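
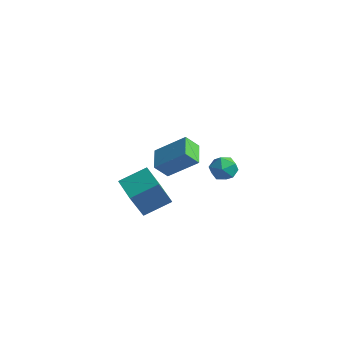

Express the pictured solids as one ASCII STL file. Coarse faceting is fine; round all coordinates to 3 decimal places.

solid 
facet normal -0.851 0.502 0.152
outer loop
vertex -2.811 -1.678 -2.066
vertex -1.961 -0.449 -1.365
vertex -2.621 -0.847 -3.753
endloop
endfacet
facet normal -0.515 -0.745 -0.425
outer loop
vertex -1.259 -1.651 -3.995
vertex -2.811 -1.678 -2.066
vertex -2.621 -0.847 -3.753
endloop
endfacet
facet normal -0.851 0.503 0.151
outer loop
vertex -2.621 -0.847 -3.753
vertex -1.961 -0.449 -1.365
vertex -1.771 0.381 -3.052
endloop
endfacet
facet normal 0.101 0.440 -0.892
outer loop
vertex -1.771 0.381 -3.052
vertex -1.259 -1.651 -3.995
vertex -2.621 -0.847 -3.753
endloop
endfacet
facet normal -0.101 -0.439 0.893
outer loop
vertex -2.811 -1.678 -2.066
vertex -0.599 -1.253 -1.607
vertex -1.961 -0.449 -1.365
endloop
endfacet
facet normal -0.515 -0.745 -0.424
outer loop
vertex -1.449 -2.481 -2.308
vertex -2.811 -1.678 -2.066
vertex -1.259 -1.651 -3.995
endloop
endfacet
facet normal -0.101 -0.440 0.892
outer loop
vertex -1.449 -2.481 -2.308
vertex -0.599 -1.253 -1.607
vertex -2.811 -1.678 -2.066
endloop
endfacet
facet normal 0.515 0.745 0.424
outer loop
vertex -1.961 -0.449 -1.365
vertex -0.599 -1.253 -1.607
vertex -1.771 0.381 -3.052
endloop
endfacet
facet normal 0.101 0.440 -0.893
outer loop
vertex -0.409 -0.422 -3.294
vertex -1.259 -1.651 -3.995
vertex -1.771 0.381 -3.052
endloop
endfacet
facet normal 0.515 0.745 0.425
outer loop
vertex -1.771 0.381 -3.052
vertex -0.599 -1.253 -1.607
vertex -0.409 -0.422 -3.294
endloop
endfacet
facet normal 0.851 -0.502 -0.151
outer loop
vertex -0.409 -0.422 -3.294
vertex -1.449 -2.481 -2.308
vertex -1.259 -1.651 -3.995
endloop
endfacet
facet normal 0.851 -0.503 -0.152
outer loop
vertex -0.599 -1.253 -1.607
vertex -1.449 -2.481 -2.308
vertex -0.409 -0.422 -3.294
endloop
endfacet
facet normal -0.571 0.778 0.261
outer loop
vertex 2.552 -3.296 4.127
vertex 2.941 -2.767 3.399
vertex 1.208 -3.896 2.974
endloop
endfacet
facet normal -0.397 -0.539 0.743
outer loop
vertex 1.939 -4.893 2.641
vertex 2.552 -3.296 4.127
vertex 1.208 -3.896 2.974
endloop
endfacet
facet normal -0.571 0.779 0.260
outer loop
vertex 1.208 -3.896 2.974
vertex 2.941 -2.767 3.399
vertex 1.597 -3.368 2.246
endloop
endfacet
facet normal -0.719 -0.321 -0.617
outer loop
vertex 1.597 -3.368 2.246
vertex 1.939 -4.893 2.641
vertex 1.208 -3.896 2.974
endloop
endfacet
facet normal 0.719 0.321 0.617
outer loop
vertex 2.552 -3.296 4.127
vertex 3.672 -3.764 3.066
vertex 2.941 -2.767 3.399
endloop
endfacet
facet normal -0.396 -0.539 0.743
outer loop
vertex 3.283 -4.292 3.794
vertex 2.552 -3.296 4.127
vertex 1.939 -4.893 2.641
endloop
endfacet
facet normal 0.719 0.321 0.617
outer loop
vertex 3.283 -4.292 3.794
vertex 3.672 -3.764 3.066
vertex 2.552 -3.296 4.127
endloop
endfacet
facet normal 0.397 0.539 -0.743
outer loop
vertex 2.941 -2.767 3.399
vertex 3.672 -3.764 3.066
vertex 1.597 -3.368 2.246
endloop
endfacet
facet normal -0.718 -0.321 -0.617
outer loop
vertex 2.328 -4.364 1.913
vertex 1.939 -4.893 2.641
vertex 1.597 -3.368 2.246
endloop
endfacet
facet normal 0.397 0.539 -0.743
outer loop
vertex 1.597 -3.368 2.246
vertex 3.672 -3.764 3.066
vertex 2.328 -4.364 1.913
endloop
endfacet
facet normal 0.571 -0.778 -0.260
outer loop
vertex 2.328 -4.364 1.913
vertex 3.283 -4.292 3.794
vertex 1.939 -4.893 2.641
endloop
endfacet
facet normal 0.571 -0.779 -0.260
outer loop
vertex 3.672 -3.764 3.066
vertex 3.283 -4.292 3.794
vertex 2.328 -4.364 1.913
endloop
endfacet
facet normal 0.215 0.425 0.879
outer loop
vertex 1.074 2.468 -0.976
vertex 0.988 1.723 -0.595
vertex 1.738 1.959 -0.892
endloop
endfacet
facet normal 0.543 0.765 0.346
outer loop
vertex 1.074 2.468 -0.976
vertex 1.738 1.959 -0.892
vertex 1.614 2.373 -1.614
endloop
endfacet
facet normal 0.044 0.993 -0.111
outer loop
vertex 1.074 2.468 -0.976
vertex 1.614 2.373 -1.614
vertex 0.786 2.393 -1.763
endloop
endfacet
facet normal -0.593 0.793 0.141
outer loop
vertex 1.074 2.468 -0.976
vertex 0.786 2.393 -1.763
vertex 0.399 1.991 -1.133
endloop
endfacet
facet normal -0.487 0.442 0.753
outer loop
vertex 1.074 2.468 -0.976
vertex 0.399 1.991 -1.133
vertex 0.988 1.723 -0.595
endloop
endfacet
facet normal 0.956 0.294 0.004
outer loop
vertex 1.614 2.373 -1.614
vertex 1.738 1.959 -0.892
vertex 1.861 1.569 -1.627
endloop
endfacet
facet normal 0.425 -0.257 0.868
outer loop
vertex 1.738 1.959 -0.892
vertex 0.988 1.723 -0.595
vertex 1.474 1.167 -0.997
endloop
endfacet
facet normal -0.711 -0.229 0.664
outer loop
vertex 0.988 1.723 -0.595
vertex 0.399 1.991 -1.133
vertex 0.646 1.187 -1.146
endloop
endfacet
facet normal -0.883 0.338 -0.327
outer loop
vertex 0.399 1.991 -1.133
vertex 0.786 2.393 -1.763
vertex 0.522 1.601 -1.868
endloop
endfacet
facet normal 0.148 0.661 -0.735
outer loop
vertex 0.786 2.393 -1.763
vertex 1.614 2.373 -1.614
vertex 1.272 1.837 -2.165
endloop
endfacet
facet normal 0.593 -0.793 -0.141
outer loop
vertex 1.186 1.092 -1.784
vertex 1.861 1.569 -1.627
vertex 1.474 1.167 -0.997
endloop
endfacet
facet normal -0.044 -0.993 0.111
outer loop
vertex 1.186 1.092 -1.784
vertex 1.474 1.167 -0.997
vertex 0.646 1.187 -1.146
endloop
endfacet
facet normal -0.543 -0.765 -0.346
outer loop
vertex 1.186 1.092 -1.784
vertex 0.646 1.187 -1.146
vertex 0.522 1.601 -1.868
endloop
endfacet
facet normal -0.215 -0.425 -0.879
outer loop
vertex 1.186 1.092 -1.784
vertex 0.522 1.601 -1.868
vertex 1.272 1.837 -2.165
endloop
endfacet
facet normal 0.487 -0.442 -0.753
outer loop
vertex 1.186 1.092 -1.784
vertex 1.272 1.837 -2.165
vertex 1.861 1.569 -1.627
endloop
endfacet
facet normal 0.883 -0.338 0.327
outer loop
vertex 1.474 1.167 -0.997
vertex 1.861 1.569 -1.627
vertex 1.738 1.959 -0.892
endloop
endfacet
facet normal -0.148 -0.661 0.735
outer loop
vertex 0.646 1.187 -1.146
vertex 1.474 1.167 -0.997
vertex 0.988 1.723 -0.595
endloop
endfacet
facet normal -0.956 -0.294 -0.004
outer loop
vertex 0.522 1.601 -1.868
vertex 0.646 1.187 -1.146
vertex 0.399 1.991 -1.133
endloop
endfacet
facet normal -0.425 0.257 -0.868
outer loop
vertex 1.272 1.837 -2.165
vertex 0.522 1.601 -1.868
vertex 0.786 2.393 -1.763
endloop
endfacet
facet normal 0.711 0.229 -0.664
outer loop
vertex 1.861 1.569 -1.627
vertex 1.272 1.837 -2.165
vertex 1.614 2.373 -1.614
endloop
endfacet

endsolid


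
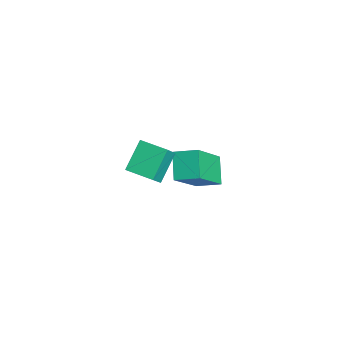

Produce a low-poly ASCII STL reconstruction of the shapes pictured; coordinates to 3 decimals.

solid 
facet normal -0.785 0.257 0.564
outer loop
vertex 1.916 2.842 0.866
vertex 2.336 3.559 1.123
vertex 1.06 3.951 -0.831
endloop
endfacet
facet normal -0.482 -0.825 -0.295
outer loop
vertex 1.884 3.681 -1.423
vertex 1.916 2.842 0.866
vertex 1.06 3.951 -0.831
endloop
endfacet
facet normal -0.785 0.257 0.564
outer loop
vertex 1.06 3.951 -0.831
vertex 2.336 3.559 1.123
vertex 1.48 4.668 -0.574
endloop
endfacet
facet normal -0.389 0.504 -0.771
outer loop
vertex 1.48 4.668 -0.574
vertex 1.884 3.681 -1.423
vertex 1.06 3.951 -0.831
endloop
endfacet
facet normal 0.389 -0.504 0.771
outer loop
vertex 1.916 2.842 0.866
vertex 3.16 3.289 0.531
vertex 2.336 3.559 1.123
endloop
endfacet
facet normal -0.482 -0.825 -0.295
outer loop
vertex 2.74 2.572 0.274
vertex 1.916 2.842 0.866
vertex 1.884 3.681 -1.423
endloop
endfacet
facet normal 0.389 -0.504 0.771
outer loop
vertex 2.74 2.572 0.274
vertex 3.16 3.289 0.531
vertex 1.916 2.842 0.866
endloop
endfacet
facet normal 0.482 0.825 0.295
outer loop
vertex 2.336 3.559 1.123
vertex 3.16 3.289 0.531
vertex 1.48 4.668 -0.574
endloop
endfacet
facet normal -0.389 0.504 -0.771
outer loop
vertex 2.304 4.398 -1.166
vertex 1.884 3.681 -1.423
vertex 1.48 4.668 -0.574
endloop
endfacet
facet normal 0.482 0.825 0.295
outer loop
vertex 1.48 4.668 -0.574
vertex 3.16 3.289 0.531
vertex 2.304 4.398 -1.166
endloop
endfacet
facet normal 0.785 -0.257 -0.564
outer loop
vertex 2.304 4.398 -1.166
vertex 2.74 2.572 0.274
vertex 1.884 3.681 -1.423
endloop
endfacet
facet normal 0.785 -0.257 -0.564
outer loop
vertex 3.16 3.289 0.531
vertex 2.74 2.572 0.274
vertex 2.304 4.398 -1.166
endloop
endfacet
facet normal -0.727 -0.682 0.080
outer loop
vertex 4.141 0.479 3.157
vertex 3.567 1.171 3.841
vertex 3.637 0.914 2.294
endloop
endfacet
facet normal 0.508 -0.612 -0.605
outer loop
vertex 4.313 1.549 2.219
vertex 4.141 0.479 3.157
vertex 3.637 0.914 2.294
endloop
endfacet
facet normal -0.727 -0.682 0.080
outer loop
vertex 3.637 0.914 2.294
vertex 3.567 1.171 3.841
vertex 3.063 1.606 2.978
endloop
endfacet
facet normal -0.463 0.399 -0.792
outer loop
vertex 3.063 1.606 2.978
vertex 4.313 1.549 2.219
vertex 3.637 0.914 2.294
endloop
endfacet
facet normal 0.463 -0.399 0.792
outer loop
vertex 4.141 0.479 3.157
vertex 4.243 1.806 3.766
vertex 3.567 1.171 3.841
endloop
endfacet
facet normal 0.508 -0.612 -0.605
outer loop
vertex 4.817 1.114 3.082
vertex 4.141 0.479 3.157
vertex 4.313 1.549 2.219
endloop
endfacet
facet normal 0.463 -0.399 0.792
outer loop
vertex 4.817 1.114 3.082
vertex 4.243 1.806 3.766
vertex 4.141 0.479 3.157
endloop
endfacet
facet normal -0.508 0.612 0.605
outer loop
vertex 3.567 1.171 3.841
vertex 4.243 1.806 3.766
vertex 3.063 1.606 2.978
endloop
endfacet
facet normal -0.463 0.399 -0.792
outer loop
vertex 3.739 2.241 2.903
vertex 4.313 1.549 2.219
vertex 3.063 1.606 2.978
endloop
endfacet
facet normal -0.508 0.612 0.605
outer loop
vertex 3.063 1.606 2.978
vertex 4.243 1.806 3.766
vertex 3.739 2.241 2.903
endloop
endfacet
facet normal 0.727 0.682 -0.080
outer loop
vertex 3.739 2.241 2.903
vertex 4.817 1.114 3.082
vertex 4.313 1.549 2.219
endloop
endfacet
facet normal 0.727 0.682 -0.080
outer loop
vertex 4.243 1.806 3.766
vertex 4.817 1.114 3.082
vertex 3.739 2.241 2.903
endloop
endfacet

endsolid


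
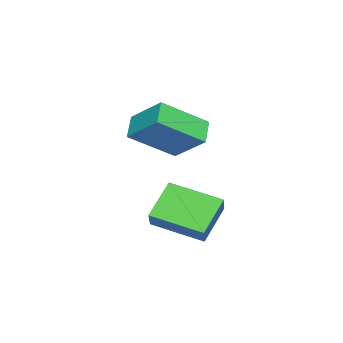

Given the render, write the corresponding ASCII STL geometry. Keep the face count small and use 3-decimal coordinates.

solid 
facet normal -0.729 0.170 0.663
outer loop
vertex -0.414 1.69 1.654
vertex -0.455 3.693 1.095
vertex -1.173 1.458 0.878
endloop
endfacet
facet normal 0.020 -0.963 0.269
outer loop
vertex 0.075 1.167 -0.255
vertex -0.414 1.69 1.654
vertex -1.173 1.458 0.878
endloop
endfacet
facet normal -0.729 0.170 0.663
outer loop
vertex -1.173 1.458 0.878
vertex -0.455 3.693 1.095
vertex -1.214 3.461 0.319
endloop
endfacet
facet normal -0.684 -0.209 -0.699
outer loop
vertex -1.214 3.461 0.319
vertex 0.075 1.167 -0.255
vertex -1.173 1.458 0.878
endloop
endfacet
facet normal 0.684 0.209 0.699
outer loop
vertex -0.414 1.69 1.654
vertex 0.793 3.402 -0.038
vertex -0.455 3.693 1.095
endloop
endfacet
facet normal 0.020 -0.963 0.269
outer loop
vertex 0.834 1.399 0.521
vertex -0.414 1.69 1.654
vertex 0.075 1.167 -0.255
endloop
endfacet
facet normal 0.684 0.209 0.699
outer loop
vertex 0.834 1.399 0.521
vertex 0.793 3.402 -0.038
vertex -0.414 1.69 1.654
endloop
endfacet
facet normal -0.020 0.963 -0.269
outer loop
vertex -0.455 3.693 1.095
vertex 0.793 3.402 -0.038
vertex -1.214 3.461 0.319
endloop
endfacet
facet normal -0.684 -0.209 -0.699
outer loop
vertex 0.034 3.17 -0.814
vertex 0.075 1.167 -0.255
vertex -1.214 3.461 0.319
endloop
endfacet
facet normal -0.020 0.963 -0.269
outer loop
vertex -1.214 3.461 0.319
vertex 0.793 3.402 -0.038
vertex 0.034 3.17 -0.814
endloop
endfacet
facet normal 0.729 -0.170 -0.663
outer loop
vertex 0.034 3.17 -0.814
vertex 0.834 1.399 0.521
vertex 0.075 1.167 -0.255
endloop
endfacet
facet normal 0.729 -0.170 -0.663
outer loop
vertex 0.793 3.402 -0.038
vertex 0.834 1.399 0.521
vertex 0.034 3.17 -0.814
endloop
endfacet
facet normal -0.792 -0.158 0.589
outer loop
vertex -1.947 -0.308 4.038
vertex -1.428 1.027 5.094
vertex -3.104 1.079 2.854
endloop
endfacet
facet normal -0.292 -0.750 -0.594
outer loop
vertex -2.232 1.253 2.206
vertex -1.947 -0.308 4.038
vertex -3.104 1.079 2.854
endloop
endfacet
facet normal -0.792 -0.158 0.589
outer loop
vertex -3.104 1.079 2.854
vertex -1.428 1.027 5.094
vertex -2.585 2.414 3.91
endloop
endfacet
facet normal -0.536 0.642 -0.548
outer loop
vertex -2.585 2.414 3.91
vertex -2.232 1.253 2.206
vertex -3.104 1.079 2.854
endloop
endfacet
facet normal 0.536 -0.642 0.548
outer loop
vertex -1.947 -0.308 4.038
vertex -0.556 1.201 4.446
vertex -1.428 1.027 5.094
endloop
endfacet
facet normal -0.292 -0.750 -0.594
outer loop
vertex -1.075 -0.134 3.39
vertex -1.947 -0.308 4.038
vertex -2.232 1.253 2.206
endloop
endfacet
facet normal 0.536 -0.642 0.548
outer loop
vertex -1.075 -0.134 3.39
vertex -0.556 1.201 4.446
vertex -1.947 -0.308 4.038
endloop
endfacet
facet normal 0.292 0.750 0.594
outer loop
vertex -1.428 1.027 5.094
vertex -0.556 1.201 4.446
vertex -2.585 2.414 3.91
endloop
endfacet
facet normal -0.536 0.642 -0.548
outer loop
vertex -1.713 2.588 3.262
vertex -2.232 1.253 2.206
vertex -2.585 2.414 3.91
endloop
endfacet
facet normal 0.292 0.750 0.594
outer loop
vertex -2.585 2.414 3.91
vertex -0.556 1.201 4.446
vertex -1.713 2.588 3.262
endloop
endfacet
facet normal 0.792 0.158 -0.589
outer loop
vertex -1.713 2.588 3.262
vertex -1.075 -0.134 3.39
vertex -2.232 1.253 2.206
endloop
endfacet
facet normal 0.792 0.158 -0.589
outer loop
vertex -0.556 1.201 4.446
vertex -1.075 -0.134 3.39
vertex -1.713 2.588 3.262
endloop
endfacet

endsolid


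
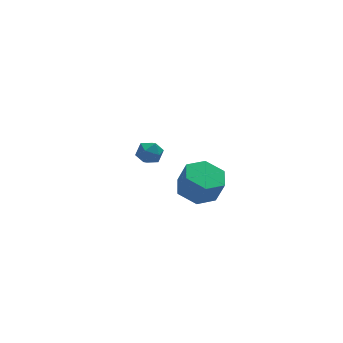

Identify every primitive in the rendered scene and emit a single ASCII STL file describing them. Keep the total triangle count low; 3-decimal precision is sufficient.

solid 
facet normal -0.730 0.654 0.199
outer loop
vertex -2.276 2.485 -1.62
vertex -2.705 1.968 -1.495
vertex -2.331 2.231 -0.988
endloop
endfacet
facet normal -0.092 0.927 0.364
outer loop
vertex -2.276 2.485 -1.62
vertex -2.331 2.231 -0.988
vertex -1.716 2.391 -1.239
endloop
endfacet
facet normal 0.309 0.923 -0.227
outer loop
vertex -2.276 2.485 -1.62
vertex -1.716 2.391 -1.239
vertex -1.71 2.226 -1.902
endloop
endfacet
facet normal -0.081 0.648 -0.757
outer loop
vertex -2.276 2.485 -1.62
vertex -1.71 2.226 -1.902
vertex -2.321 1.964 -2.061
endloop
endfacet
facet normal -0.724 0.481 -0.495
outer loop
vertex -2.276 2.485 -1.62
vertex -2.321 1.964 -2.061
vertex -2.705 1.968 -1.495
endloop
endfacet
facet normal 0.214 0.496 0.841
outer loop
vertex -1.716 2.391 -1.239
vertex -2.331 2.231 -0.988
vertex -1.799 1.816 -0.879
endloop
endfacet
facet normal -0.817 0.053 0.575
outer loop
vertex -2.331 2.231 -0.988
vertex -2.705 1.968 -1.495
vertex -2.41 1.554 -1.038
endloop
endfacet
facet normal -0.807 -0.225 -0.546
outer loop
vertex -2.705 1.968 -1.495
vertex -2.321 1.964 -2.061
vertex -2.404 1.389 -1.701
endloop
endfacet
facet normal 0.234 0.044 -0.971
outer loop
vertex -2.321 1.964 -2.061
vertex -1.71 2.226 -1.902
vertex -1.789 1.549 -1.952
endloop
endfacet
facet normal 0.864 0.490 -0.114
outer loop
vertex -1.71 2.226 -1.902
vertex -1.716 2.391 -1.239
vertex -1.415 1.812 -1.445
endloop
endfacet
facet normal 0.081 -0.648 0.757
outer loop
vertex -1.844 1.295 -1.32
vertex -1.799 1.816 -0.879
vertex -2.41 1.554 -1.038
endloop
endfacet
facet normal -0.309 -0.923 0.227
outer loop
vertex -1.844 1.295 -1.32
vertex -2.41 1.554 -1.038
vertex -2.404 1.389 -1.701
endloop
endfacet
facet normal 0.092 -0.927 -0.364
outer loop
vertex -1.844 1.295 -1.32
vertex -2.404 1.389 -1.701
vertex -1.789 1.549 -1.952
endloop
endfacet
facet normal 0.730 -0.654 -0.199
outer loop
vertex -1.844 1.295 -1.32
vertex -1.789 1.549 -1.952
vertex -1.415 1.812 -1.445
endloop
endfacet
facet normal 0.724 -0.481 0.495
outer loop
vertex -1.844 1.295 -1.32
vertex -1.415 1.812 -1.445
vertex -1.799 1.816 -0.879
endloop
endfacet
facet normal -0.234 -0.044 0.971
outer loop
vertex -2.41 1.554 -1.038
vertex -1.799 1.816 -0.879
vertex -2.331 2.231 -0.988
endloop
endfacet
facet normal -0.864 -0.490 0.114
outer loop
vertex -2.404 1.389 -1.701
vertex -2.41 1.554 -1.038
vertex -2.705 1.968 -1.495
endloop
endfacet
facet normal -0.214 -0.496 -0.841
outer loop
vertex -1.789 1.549 -1.952
vertex -2.404 1.389 -1.701
vertex -2.321 1.964 -2.061
endloop
endfacet
facet normal 0.817 -0.053 -0.575
outer loop
vertex -1.415 1.812 -1.445
vertex -1.789 1.549 -1.952
vertex -1.71 2.226 -1.902
endloop
endfacet
facet normal 0.807 0.225 0.546
outer loop
vertex -1.799 1.816 -0.879
vertex -1.415 1.812 -1.445
vertex -1.716 2.391 -1.239
endloop
endfacet
facet normal -0.194 0.307 -0.931
outer loop
vertex -1.669 -4.094 -0.718
vertex -2.215 -3.397 -0.374
vertex -1.288 -3.247 -0.518
endloop
endfacet
facet normal 0.895 -0.333 -0.296
outer loop
vertex -1.669 -4.094 -0.718
vertex -1.288 -3.247 -0.518
vertex -1.438 -4.46 0.391
endloop
endfacet
facet normal 0.896 -0.332 -0.295
outer loop
vertex -1.438 -4.46 0.391
vertex -1.288 -3.247 -0.518
vertex -1.058 -3.613 0.591
endloop
endfacet
facet normal 0.193 -0.307 0.932
outer loop
vertex -1.438 -4.46 0.391
vertex -1.058 -3.613 0.591
vertex -1.985 -3.763 0.734
endloop
endfacet
facet normal -0.194 0.307 -0.932
outer loop
vertex -1.288 -3.247 -0.518
vertex -2.215 -3.397 -0.374
vertex -1.835 -2.55 -0.174
endloop
endfacet
facet normal 0.795 0.606 0.035
outer loop
vertex -1.288 -3.247 -0.518
vertex -1.835 -2.55 -0.174
vertex -1.058 -3.613 0.591
endloop
endfacet
facet normal 0.795 0.606 0.034
outer loop
vertex -1.058 -3.613 0.591
vertex -1.835 -2.55 -0.174
vertex -1.604 -2.916 0.934
endloop
endfacet
facet normal 0.193 -0.307 0.932
outer loop
vertex -1.058 -3.613 0.591
vertex -1.604 -2.916 0.934
vertex -1.985 -3.763 0.734
endloop
endfacet
facet normal -0.193 0.307 -0.932
outer loop
vertex -1.835 -2.55 -0.174
vertex -2.215 -3.397 -0.374
vertex -2.762 -2.7 -0.031
endloop
endfacet
facet normal -0.101 0.938 0.331
outer loop
vertex -1.835 -2.55 -0.174
vertex -2.762 -2.7 -0.031
vertex -1.604 -2.916 0.934
endloop
endfacet
facet normal -0.100 0.938 0.331
outer loop
vertex -1.604 -2.916 0.934
vertex -2.762 -2.7 -0.031
vertex -2.531 -3.066 1.078
endloop
endfacet
facet normal 0.194 -0.307 0.931
outer loop
vertex -1.604 -2.916 0.934
vertex -2.531 -3.066 1.078
vertex -1.985 -3.763 0.734
endloop
endfacet
facet normal -0.193 0.307 -0.932
outer loop
vertex -2.762 -2.7 -0.031
vertex -2.215 -3.397 -0.374
vertex -3.142 -3.547 -0.231
endloop
endfacet
facet normal -0.896 0.332 0.296
outer loop
vertex -2.762 -2.7 -0.031
vertex -3.142 -3.547 -0.231
vertex -2.531 -3.066 1.078
endloop
endfacet
facet normal -0.895 0.333 0.296
outer loop
vertex -2.531 -3.066 1.078
vertex -3.142 -3.547 -0.231
vertex -2.912 -3.913 0.878
endloop
endfacet
facet normal 0.194 -0.307 0.931
outer loop
vertex -2.531 -3.066 1.078
vertex -2.912 -3.913 0.878
vertex -1.985 -3.763 0.734
endloop
endfacet
facet normal -0.193 0.307 -0.932
outer loop
vertex -3.142 -3.547 -0.231
vertex -2.215 -3.397 -0.374
vertex -2.596 -4.244 -0.574
endloop
endfacet
facet normal -0.795 -0.606 -0.035
outer loop
vertex -3.142 -3.547 -0.231
vertex -2.596 -4.244 -0.574
vertex -2.912 -3.913 0.878
endloop
endfacet
facet normal -0.794 -0.606 -0.035
outer loop
vertex -2.912 -3.913 0.878
vertex -2.596 -4.244 -0.574
vertex -2.365 -4.61 0.534
endloop
endfacet
facet normal 0.194 -0.307 0.932
outer loop
vertex -2.912 -3.913 0.878
vertex -2.365 -4.61 0.534
vertex -1.985 -3.763 0.734
endloop
endfacet
facet normal -0.194 0.307 -0.931
outer loop
vertex -2.596 -4.244 -0.574
vertex -2.215 -3.397 -0.374
vertex -1.669 -4.094 -0.718
endloop
endfacet
facet normal 0.100 -0.938 -0.331
outer loop
vertex -2.596 -4.244 -0.574
vertex -1.669 -4.094 -0.718
vertex -2.365 -4.61 0.534
endloop
endfacet
facet normal 0.101 -0.938 -0.331
outer loop
vertex -2.365 -4.61 0.534
vertex -1.669 -4.094 -0.718
vertex -1.438 -4.46 0.391
endloop
endfacet
facet normal 0.193 -0.307 0.932
outer loop
vertex -2.365 -4.61 0.534
vertex -1.438 -4.46 0.391
vertex -1.985 -3.763 0.734
endloop
endfacet

endsolid


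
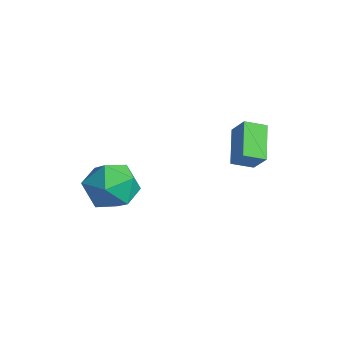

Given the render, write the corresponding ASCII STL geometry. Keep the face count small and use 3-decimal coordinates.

solid 
facet normal -0.703 0.407 0.584
outer loop
vertex 1.906 0.988 3.392
vertex 2.099 1.723 3.112
vertex 1.276 0.891 2.701
endloop
endfacet
facet normal -0.239 -0.908 0.345
outer loop
vertex 2.301 0.297 1.848
vertex 1.906 0.988 3.392
vertex 1.276 0.891 2.701
endloop
endfacet
facet normal -0.702 0.406 0.584
outer loop
vertex 1.276 0.891 2.701
vertex 2.099 1.723 3.112
vertex 1.468 1.626 2.421
endloop
endfacet
facet normal -0.671 -0.104 -0.734
outer loop
vertex 1.468 1.626 2.421
vertex 2.301 0.297 1.848
vertex 1.276 0.891 2.701
endloop
endfacet
facet normal 0.671 0.104 0.734
outer loop
vertex 1.906 0.988 3.392
vertex 3.124 1.129 2.259
vertex 2.099 1.723 3.112
endloop
endfacet
facet normal -0.239 -0.908 0.345
outer loop
vertex 2.932 0.394 2.539
vertex 1.906 0.988 3.392
vertex 2.301 0.297 1.848
endloop
endfacet
facet normal 0.671 0.104 0.734
outer loop
vertex 2.932 0.394 2.539
vertex 3.124 1.129 2.259
vertex 1.906 0.988 3.392
endloop
endfacet
facet normal 0.239 0.908 -0.345
outer loop
vertex 2.099 1.723 3.112
vertex 3.124 1.129 2.259
vertex 1.468 1.626 2.421
endloop
endfacet
facet normal -0.671 -0.104 -0.734
outer loop
vertex 2.494 1.032 1.568
vertex 2.301 0.297 1.848
vertex 1.468 1.626 2.421
endloop
endfacet
facet normal 0.239 0.908 -0.345
outer loop
vertex 1.468 1.626 2.421
vertex 3.124 1.129 2.259
vertex 2.494 1.032 1.568
endloop
endfacet
facet normal 0.702 -0.407 -0.584
outer loop
vertex 2.494 1.032 1.568
vertex 2.932 0.394 2.539
vertex 2.301 0.297 1.848
endloop
endfacet
facet normal 0.703 -0.406 -0.584
outer loop
vertex 3.124 1.129 2.259
vertex 2.932 0.394 2.539
vertex 2.494 1.032 1.568
endloop
endfacet
facet normal 0.092 0.433 0.897
outer loop
vertex -0.617 -1.932 0.807
vertex -0.298 -2.856 1.221
vertex 0.415 -2.179 0.821
endloop
endfacet
facet normal 0.211 0.903 0.374
outer loop
vertex -0.617 -1.932 0.807
vertex 0.415 -2.179 0.821
vertex -0.01 -1.724 -0.039
endloop
endfacet
facet normal -0.371 0.928 -0.038
outer loop
vertex -0.617 -1.932 0.807
vertex -0.01 -1.724 -0.039
vertex -0.987 -2.12 -0.171
endloop
endfacet
facet normal -0.851 0.472 0.231
outer loop
vertex -0.617 -1.932 0.807
vertex -0.987 -2.12 -0.171
vertex -1.164 -2.82 0.608
endloop
endfacet
facet normal -0.565 0.167 0.808
outer loop
vertex -0.617 -1.932 0.807
vertex -1.164 -2.82 0.608
vertex -0.298 -2.856 1.221
endloop
endfacet
facet normal 0.752 0.659 -0.023
outer loop
vertex -0.01 -1.724 -0.039
vertex 0.415 -2.179 0.821
vertex 0.684 -2.52 -0.148
endloop
endfacet
facet normal 0.558 -0.101 0.824
outer loop
vertex 0.415 -2.179 0.821
vertex -0.298 -2.856 1.221
vertex 0.507 -3.22 0.631
endloop
endfacet
facet normal -0.504 -0.532 0.680
outer loop
vertex -0.298 -2.856 1.221
vertex -1.164 -2.82 0.608
vertex -0.47 -3.616 0.499
endloop
endfacet
facet normal -0.966 -0.039 -0.255
outer loop
vertex -1.164 -2.82 0.608
vertex -0.987 -2.12 -0.171
vertex -0.895 -3.161 -0.361
endloop
endfacet
facet normal -0.190 0.698 -0.690
outer loop
vertex -0.987 -2.12 -0.171
vertex -0.01 -1.724 -0.039
vertex -0.182 -2.484 -0.761
endloop
endfacet
facet normal 0.851 -0.472 -0.231
outer loop
vertex 0.137 -3.408 -0.347
vertex 0.684 -2.52 -0.148
vertex 0.507 -3.22 0.631
endloop
endfacet
facet normal 0.371 -0.928 0.038
outer loop
vertex 0.137 -3.408 -0.347
vertex 0.507 -3.22 0.631
vertex -0.47 -3.616 0.499
endloop
endfacet
facet normal -0.211 -0.903 -0.374
outer loop
vertex 0.137 -3.408 -0.347
vertex -0.47 -3.616 0.499
vertex -0.895 -3.161 -0.361
endloop
endfacet
facet normal -0.092 -0.433 -0.897
outer loop
vertex 0.137 -3.408 -0.347
vertex -0.895 -3.161 -0.361
vertex -0.182 -2.484 -0.761
endloop
endfacet
facet normal 0.565 -0.167 -0.808
outer loop
vertex 0.137 -3.408 -0.347
vertex -0.182 -2.484 -0.761
vertex 0.684 -2.52 -0.148
endloop
endfacet
facet normal 0.966 0.039 0.255
outer loop
vertex 0.507 -3.22 0.631
vertex 0.684 -2.52 -0.148
vertex 0.415 -2.179 0.821
endloop
endfacet
facet normal 0.190 -0.698 0.690
outer loop
vertex -0.47 -3.616 0.499
vertex 0.507 -3.22 0.631
vertex -0.298 -2.856 1.221
endloop
endfacet
facet normal -0.752 -0.659 0.023
outer loop
vertex -0.895 -3.161 -0.361
vertex -0.47 -3.616 0.499
vertex -1.164 -2.82 0.608
endloop
endfacet
facet normal -0.558 0.101 -0.824
outer loop
vertex -0.182 -2.484 -0.761
vertex -0.895 -3.161 -0.361
vertex -0.987 -2.12 -0.171
endloop
endfacet
facet normal 0.504 0.532 -0.680
outer loop
vertex 0.684 -2.52 -0.148
vertex -0.182 -2.484 -0.761
vertex -0.01 -1.724 -0.039
endloop
endfacet

endsolid


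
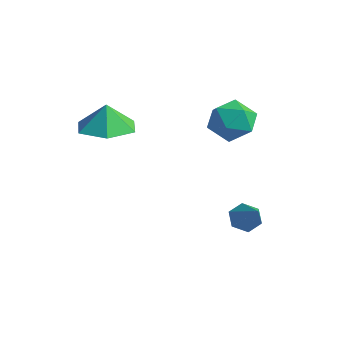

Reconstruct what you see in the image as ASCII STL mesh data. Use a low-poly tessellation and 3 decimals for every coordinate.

solid 
facet normal 0.059 -0.053 -0.997
outer loop
vertex 0.52 -2.002 -0.212
vertex -0.319 -1.328 -0.298
vertex 0.687 -0.936 -0.259
endloop
endfacet
facet normal 0.693 -0.077 0.717
outer loop
vertex 0.52 -2.002 -0.212
vertex 0.687 -0.936 -0.259
vertex -0.381 -1.272 0.738
endloop
endfacet
facet normal 0.059 -0.053 -0.997
outer loop
vertex 0.687 -0.936 -0.259
vertex -0.319 -1.328 -0.298
vertex -0.152 -0.262 -0.345
endloop
endfacet
facet normal 0.426 0.615 0.664
outer loop
vertex 0.687 -0.936 -0.259
vertex -0.152 -0.262 -0.345
vertex -0.381 -1.272 0.738
endloop
endfacet
facet normal 0.060 -0.053 -0.997
outer loop
vertex -0.152 -0.262 -0.345
vertex -0.319 -1.328 -0.298
vertex -1.158 -0.653 -0.385
endloop
endfacet
facet normal -0.307 0.728 0.614
outer loop
vertex -0.152 -0.262 -0.345
vertex -1.158 -0.653 -0.385
vertex -0.381 -1.272 0.738
endloop
endfacet
facet normal 0.060 -0.053 -0.997
outer loop
vertex -1.158 -0.653 -0.385
vertex -0.319 -1.328 -0.298
vertex -1.325 -1.719 -0.338
endloop
endfacet
facet normal -0.773 0.148 0.617
outer loop
vertex -1.158 -0.653 -0.385
vertex -1.325 -1.719 -0.338
vertex -0.381 -1.272 0.738
endloop
endfacet
facet normal 0.060 -0.053 -0.997
outer loop
vertex -1.325 -1.719 -0.338
vertex -0.319 -1.328 -0.298
vertex -0.486 -2.394 -0.251
endloop
endfacet
facet normal -0.506 -0.543 0.670
outer loop
vertex -1.325 -1.719 -0.338
vertex -0.486 -2.394 -0.251
vertex -0.381 -1.272 0.738
endloop
endfacet
facet normal 0.059 -0.053 -0.997
outer loop
vertex -0.486 -2.394 -0.251
vertex -0.319 -1.328 -0.298
vertex 0.52 -2.002 -0.212
endloop
endfacet
facet normal 0.228 -0.656 0.720
outer loop
vertex -0.486 -2.394 -0.251
vertex 0.52 -2.002 -0.212
vertex -0.381 -1.272 0.738
endloop
endfacet
facet normal -0.685 0.272 -0.676
outer loop
vertex 3.576 1.568 -4.892
vertex 3.207 1.77 -4.437
vertex 3.617 2.155 -4.697
endloop
endfacet
facet normal 0.917 0.067 -0.394
outer loop
vertex 3.576 1.568 -4.892
vertex 3.617 2.155 -4.697
vertex 4.213 1.37 -3.443
endloop
endfacet
facet normal -0.685 0.272 -0.676
outer loop
vertex 3.617 2.155 -4.697
vertex 3.207 1.77 -4.437
vertex 3.248 2.357 -4.242
endloop
endfacet
facet normal 0.630 0.757 0.175
outer loop
vertex 3.617 2.155 -4.697
vertex 3.248 2.357 -4.242
vertex 4.213 1.37 -3.443
endloop
endfacet
facet normal -0.685 0.272 -0.675
outer loop
vertex 3.248 2.357 -4.242
vertex 3.207 1.77 -4.437
vertex 2.838 1.972 -3.981
endloop
endfacet
facet normal -0.052 0.597 0.800
outer loop
vertex 3.248 2.357 -4.242
vertex 2.838 1.972 -3.981
vertex 4.213 1.37 -3.443
endloop
endfacet
facet normal -0.685 0.273 -0.675
outer loop
vertex 2.838 1.972 -3.981
vertex 3.207 1.77 -4.437
vertex 2.796 1.385 -4.176
endloop
endfacet
facet normal -0.447 -0.253 0.858
outer loop
vertex 2.838 1.972 -3.981
vertex 2.796 1.385 -4.176
vertex 4.213 1.37 -3.443
endloop
endfacet
facet normal -0.685 0.273 -0.675
outer loop
vertex 2.796 1.385 -4.176
vertex 3.207 1.77 -4.437
vertex 3.165 1.183 -4.632
endloop
endfacet
facet normal -0.160 -0.944 0.289
outer loop
vertex 2.796 1.385 -4.176
vertex 3.165 1.183 -4.632
vertex 4.213 1.37 -3.443
endloop
endfacet
facet normal -0.684 0.274 -0.676
outer loop
vertex 3.165 1.183 -4.632
vertex 3.207 1.77 -4.437
vertex 3.576 1.568 -4.892
endloop
endfacet
facet normal 0.522 -0.784 -0.336
outer loop
vertex 3.165 1.183 -4.632
vertex 3.576 1.568 -4.892
vertex 4.213 1.37 -3.443
endloop
endfacet
facet normal -0.705 -0.637 0.311
outer loop
vertex 1.358 1.954 -0.016
vertex 1.852 1.232 -0.376
vertex 1.998 1.507 0.518
endloop
endfacet
facet normal -0.668 -0.070 0.741
outer loop
vertex 1.358 1.954 -0.016
vertex 1.998 1.507 0.518
vertex 1.933 2.45 0.549
endloop
endfacet
facet normal -0.785 0.513 0.348
outer loop
vertex 1.358 1.954 -0.016
vertex 1.933 2.45 0.549
vertex 1.747 2.759 -0.327
endloop
endfacet
facet normal -0.894 0.306 -0.326
outer loop
vertex 1.358 1.954 -0.016
vertex 1.747 2.759 -0.327
vertex 1.697 2.006 -0.898
endloop
endfacet
facet normal -0.845 -0.405 -0.349
outer loop
vertex 1.358 1.954 -0.016
vertex 1.697 2.006 -0.898
vertex 1.852 1.232 -0.376
endloop
endfacet
facet normal -0.003 -0.033 0.999
outer loop
vertex 1.933 2.45 0.549
vertex 1.998 1.507 0.518
vertex 2.783 2.034 0.538
endloop
endfacet
facet normal -0.065 -0.951 0.303
outer loop
vertex 1.998 1.507 0.518
vertex 1.852 1.232 -0.376
vertex 2.733 1.281 -0.033
endloop
endfacet
facet normal -0.291 -0.574 -0.765
outer loop
vertex 1.852 1.232 -0.376
vertex 1.697 2.006 -0.898
vertex 2.547 1.59 -0.909
endloop
endfacet
facet normal -0.369 0.577 -0.729
outer loop
vertex 1.697 2.006 -0.898
vertex 1.747 2.759 -0.327
vertex 2.482 2.533 -0.878
endloop
endfacet
facet normal -0.192 0.912 0.362
outer loop
vertex 1.747 2.759 -0.327
vertex 1.933 2.45 0.549
vertex 2.628 2.808 0.016
endloop
endfacet
facet normal 0.894 -0.306 0.326
outer loop
vertex 3.122 2.086 -0.344
vertex 2.783 2.034 0.538
vertex 2.733 1.281 -0.033
endloop
endfacet
facet normal 0.785 -0.513 -0.348
outer loop
vertex 3.122 2.086 -0.344
vertex 2.733 1.281 -0.033
vertex 2.547 1.59 -0.909
endloop
endfacet
facet normal 0.668 0.070 -0.741
outer loop
vertex 3.122 2.086 -0.344
vertex 2.547 1.59 -0.909
vertex 2.482 2.533 -0.878
endloop
endfacet
facet normal 0.705 0.637 -0.311
outer loop
vertex 3.122 2.086 -0.344
vertex 2.482 2.533 -0.878
vertex 2.628 2.808 0.016
endloop
endfacet
facet normal 0.845 0.405 0.349
outer loop
vertex 3.122 2.086 -0.344
vertex 2.628 2.808 0.016
vertex 2.783 2.034 0.538
endloop
endfacet
facet normal 0.369 -0.577 0.729
outer loop
vertex 2.733 1.281 -0.033
vertex 2.783 2.034 0.538
vertex 1.998 1.507 0.518
endloop
endfacet
facet normal 0.192 -0.912 -0.362
outer loop
vertex 2.547 1.59 -0.909
vertex 2.733 1.281 -0.033
vertex 1.852 1.232 -0.376
endloop
endfacet
facet normal 0.003 0.033 -0.999
outer loop
vertex 2.482 2.533 -0.878
vertex 2.547 1.59 -0.909
vertex 1.697 2.006 -0.898
endloop
endfacet
facet normal 0.065 0.951 -0.303
outer loop
vertex 2.628 2.808 0.016
vertex 2.482 2.533 -0.878
vertex 1.747 2.759 -0.327
endloop
endfacet
facet normal 0.291 0.574 0.765
outer loop
vertex 2.783 2.034 0.538
vertex 2.628 2.808 0.016
vertex 1.933 2.45 0.549
endloop
endfacet

endsolid


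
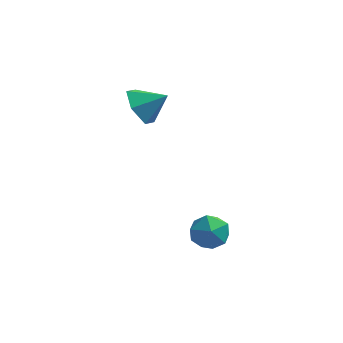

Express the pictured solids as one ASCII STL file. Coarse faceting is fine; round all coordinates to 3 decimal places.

solid 
facet normal -0.834 -0.126 -0.537
outer loop
vertex -3.451 2.911 -0.498
vertex -4.002 2.858 0.371
vertex -3.846 3.768 -0.085
endloop
endfacet
facet normal 0.799 0.517 -0.308
outer loop
vertex -3.451 2.911 -0.498
vertex -3.846 3.768 -0.085
vertex -2.918 3.022 1.069
endloop
endfacet
facet normal -0.834 -0.127 -0.538
outer loop
vertex -3.846 3.768 -0.085
vertex -4.002 2.858 0.371
vertex -4.398 3.715 0.783
endloop
endfacet
facet normal 0.361 0.888 0.284
outer loop
vertex -3.846 3.768 -0.085
vertex -4.398 3.715 0.783
vertex -2.918 3.022 1.069
endloop
endfacet
facet normal -0.834 -0.127 -0.537
outer loop
vertex -4.398 3.715 0.783
vertex -4.002 2.858 0.371
vertex -4.553 2.805 1.239
endloop
endfacet
facet normal 0.034 0.443 0.896
outer loop
vertex -4.398 3.715 0.783
vertex -4.553 2.805 1.239
vertex -2.918 3.022 1.069
endloop
endfacet
facet normal -0.834 -0.126 -0.537
outer loop
vertex -4.553 2.805 1.239
vertex -4.002 2.858 0.371
vertex -4.158 1.948 0.827
endloop
endfacet
facet normal 0.145 -0.374 0.916
outer loop
vertex -4.553 2.805 1.239
vertex -4.158 1.948 0.827
vertex -2.918 3.022 1.069
endloop
endfacet
facet normal -0.834 -0.126 -0.537
outer loop
vertex -4.158 1.948 0.827
vertex -4.002 2.858 0.371
vertex -3.607 2.001 -0.041
endloop
endfacet
facet normal 0.582 -0.745 0.324
outer loop
vertex -4.158 1.948 0.827
vertex -3.607 2.001 -0.041
vertex -2.918 3.022 1.069
endloop
endfacet
facet normal -0.834 -0.127 -0.537
outer loop
vertex -3.607 2.001 -0.041
vertex -4.002 2.858 0.371
vertex -3.451 2.911 -0.498
endloop
endfacet
facet normal 0.909 -0.301 -0.288
outer loop
vertex -3.607 2.001 -0.041
vertex -3.451 2.911 -0.498
vertex -2.918 3.022 1.069
endloop
endfacet
facet normal -1.000 -0.022 0.013
outer loop
vertex -0.918 -2.061 -3.584
vertex -0.9 -2.361 -2.731
vertex -0.922 -1.473 -2.897
endloop
endfacet
facet normal -0.762 0.490 -0.423
outer loop
vertex -0.918 -2.061 -3.584
vertex -0.922 -1.473 -2.897
vertex -0.413 -1.312 -3.627
endloop
endfacet
facet normal -0.349 0.183 -0.919
outer loop
vertex -0.918 -2.061 -3.584
vertex -0.413 -1.312 -3.627
vertex -0.076 -2.102 -3.912
endloop
endfacet
facet normal -0.332 -0.518 -0.788
outer loop
vertex -0.918 -2.061 -3.584
vertex -0.076 -2.102 -3.912
vertex -0.378 -2.75 -3.359
endloop
endfacet
facet normal -0.735 -0.645 -0.211
outer loop
vertex -0.918 -2.061 -3.584
vertex -0.378 -2.75 -3.359
vertex -0.9 -2.361 -2.731
endloop
endfacet
facet normal -0.354 0.934 -0.041
outer loop
vertex -0.413 -1.312 -3.627
vertex -0.922 -1.473 -2.897
vertex -0.082 -1.15 -2.801
endloop
endfacet
facet normal -0.739 0.106 0.666
outer loop
vertex -0.922 -1.473 -2.897
vertex -0.9 -2.361 -2.731
vertex -0.384 -1.798 -2.248
endloop
endfacet
facet normal -0.310 -0.902 0.301
outer loop
vertex -0.9 -2.361 -2.731
vertex -0.378 -2.75 -3.359
vertex -0.047 -2.588 -2.533
endloop
endfacet
facet normal 0.340 -0.697 -0.631
outer loop
vertex -0.378 -2.75 -3.359
vertex -0.076 -2.102 -3.912
vertex 0.462 -2.427 -3.263
endloop
endfacet
facet normal 0.312 0.437 -0.843
outer loop
vertex -0.076 -2.102 -3.912
vertex -0.413 -1.312 -3.627
vertex 0.44 -1.539 -3.429
endloop
endfacet
facet normal 0.332 0.518 0.788
outer loop
vertex 0.458 -1.839 -2.576
vertex -0.082 -1.15 -2.801
vertex -0.384 -1.798 -2.248
endloop
endfacet
facet normal 0.349 -0.183 0.919
outer loop
vertex 0.458 -1.839 -2.576
vertex -0.384 -1.798 -2.248
vertex -0.047 -2.588 -2.533
endloop
endfacet
facet normal 0.762 -0.490 0.423
outer loop
vertex 0.458 -1.839 -2.576
vertex -0.047 -2.588 -2.533
vertex 0.462 -2.427 -3.263
endloop
endfacet
facet normal 1.000 0.022 -0.013
outer loop
vertex 0.458 -1.839 -2.576
vertex 0.462 -2.427 -3.263
vertex 0.44 -1.539 -3.429
endloop
endfacet
facet normal 0.735 0.645 0.211
outer loop
vertex 0.458 -1.839 -2.576
vertex 0.44 -1.539 -3.429
vertex -0.082 -1.15 -2.801
endloop
endfacet
facet normal -0.340 0.697 0.631
outer loop
vertex -0.384 -1.798 -2.248
vertex -0.082 -1.15 -2.801
vertex -0.922 -1.473 -2.897
endloop
endfacet
facet normal -0.312 -0.437 0.843
outer loop
vertex -0.047 -2.588 -2.533
vertex -0.384 -1.798 -2.248
vertex -0.9 -2.361 -2.731
endloop
endfacet
facet normal 0.354 -0.934 0.041
outer loop
vertex 0.462 -2.427 -3.263
vertex -0.047 -2.588 -2.533
vertex -0.378 -2.75 -3.359
endloop
endfacet
facet normal 0.739 -0.106 -0.666
outer loop
vertex 0.44 -1.539 -3.429
vertex 0.462 -2.427 -3.263
vertex -0.076 -2.102 -3.912
endloop
endfacet
facet normal 0.310 0.902 -0.301
outer loop
vertex -0.082 -1.15 -2.801
vertex 0.44 -1.539 -3.429
vertex -0.413 -1.312 -3.627
endloop
endfacet

endsolid


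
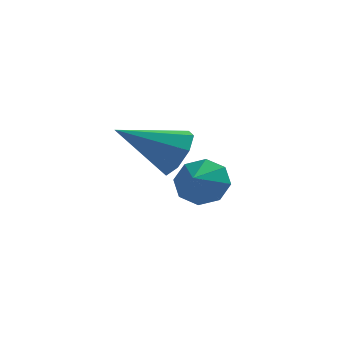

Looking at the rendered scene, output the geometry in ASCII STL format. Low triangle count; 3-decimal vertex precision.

solid 
facet normal 0.138 0.864 -0.484
outer loop
vertex 2.304 3.532 0.154
vertex 1.672 3.953 0.725
vertex 2.612 3.816 0.748
endloop
endfacet
facet normal 0.598 -0.798 0.071
outer loop
vertex 2.304 3.532 0.154
vertex 2.612 3.816 0.748
vertex 1.528 3.047 1.235
endloop
endfacet
facet normal 0.138 0.863 -0.486
outer loop
vertex 2.612 3.816 0.748
vertex 1.672 3.953 0.725
vertex 2.37 4.181 1.328
endloop
endfacet
facet normal 0.627 -0.514 0.585
outer loop
vertex 2.612 3.816 0.748
vertex 2.37 4.181 1.328
vertex 1.528 3.047 1.235
endloop
endfacet
facet normal 0.138 0.863 -0.486
outer loop
vertex 2.37 4.181 1.328
vertex 1.672 3.953 0.725
vertex 1.719 4.413 1.555
endloop
endfacet
facet normal 0.237 -0.253 0.938
outer loop
vertex 2.37 4.181 1.328
vertex 1.719 4.413 1.555
vertex 1.528 3.047 1.235
endloop
endfacet
facet normal 0.137 0.863 -0.486
outer loop
vertex 1.719 4.413 1.555
vertex 1.672 3.953 0.725
vertex 1.041 4.375 1.296
endloop
endfacet
facet normal -0.344 -0.168 0.924
outer loop
vertex 1.719 4.413 1.555
vertex 1.041 4.375 1.296
vertex 1.528 3.047 1.235
endloop
endfacet
facet normal 0.137 0.863 -0.486
outer loop
vertex 1.041 4.375 1.296
vertex 1.672 3.953 0.725
vertex 0.732 4.09 0.703
endloop
endfacet
facet normal -0.774 -0.309 0.552
outer loop
vertex 1.041 4.375 1.296
vertex 0.732 4.09 0.703
vertex 1.528 3.047 1.235
endloop
endfacet
facet normal 0.137 0.864 -0.484
outer loop
vertex 0.732 4.09 0.703
vertex 1.672 3.953 0.725
vertex 0.974 3.726 0.122
endloop
endfacet
facet normal -0.804 -0.594 0.038
outer loop
vertex 0.732 4.09 0.703
vertex 0.974 3.726 0.122
vertex 1.528 3.047 1.235
endloop
endfacet
facet normal 0.138 0.863 -0.485
outer loop
vertex 0.974 3.726 0.122
vertex 1.672 3.953 0.725
vertex 1.625 3.494 -0.105
endloop
endfacet
facet normal -0.414 -0.854 -0.315
outer loop
vertex 0.974 3.726 0.122
vertex 1.625 3.494 -0.105
vertex 1.528 3.047 1.235
endloop
endfacet
facet normal 0.137 0.864 -0.485
outer loop
vertex 1.625 3.494 -0.105
vertex 1.672 3.953 0.725
vertex 2.304 3.532 0.154
endloop
endfacet
facet normal 0.167 -0.939 -0.301
outer loop
vertex 1.625 3.494 -0.105
vertex 2.304 3.532 0.154
vertex 1.528 3.047 1.235
endloop
endfacet
facet normal 0.824 0.284 -0.490
outer loop
vertex 2.009 -0.477 3.713
vertex 1.539 0.23 3.333
vertex 2.04 0.115 4.108
endloop
endfacet
facet normal 0.213 -0.550 0.808
outer loop
vertex 2.009 -0.477 3.713
vertex 2.04 0.115 4.108
vertex -0.199 -0.37 4.367
endloop
endfacet
facet normal 0.824 0.284 -0.491
outer loop
vertex 2.04 0.115 4.108
vertex 1.539 0.23 3.333
vertex 1.778 0.774 4.049
endloop
endfacet
facet normal 0.088 0.123 0.988
outer loop
vertex 2.04 0.115 4.108
vertex 1.778 0.774 4.049
vertex -0.199 -0.37 4.367
endloop
endfacet
facet normal 0.823 0.285 -0.491
outer loop
vertex 1.778 0.774 4.049
vertex 1.539 0.23 3.333
vertex 1.375 1.114 3.571
endloop
endfacet
facet normal -0.271 0.662 0.699
outer loop
vertex 1.778 0.774 4.049
vertex 1.375 1.114 3.571
vertex -0.199 -0.37 4.367
endloop
endfacet
facet normal 0.824 0.285 -0.490
outer loop
vertex 1.375 1.114 3.571
vertex 1.539 0.23 3.333
vertex 1.069 0.937 2.953
endloop
endfacet
facet normal -0.652 0.750 0.108
outer loop
vertex 1.375 1.114 3.571
vertex 1.069 0.937 2.953
vertex -0.199 -0.37 4.367
endloop
endfacet
facet normal 0.824 0.285 -0.489
outer loop
vertex 1.069 0.937 2.953
vertex 1.539 0.23 3.333
vertex 1.039 0.346 2.558
endloop
endfacet
facet normal -0.834 0.335 -0.438
outer loop
vertex 1.069 0.937 2.953
vertex 1.039 0.346 2.558
vertex -0.199 -0.37 4.367
endloop
endfacet
facet normal 0.825 0.284 -0.489
outer loop
vertex 1.039 0.346 2.558
vertex 1.539 0.23 3.333
vertex 1.301 -0.313 2.617
endloop
endfacet
facet normal -0.709 -0.337 -0.619
outer loop
vertex 1.039 0.346 2.558
vertex 1.301 -0.313 2.617
vertex -0.199 -0.37 4.367
endloop
endfacet
facet normal 0.824 0.285 -0.490
outer loop
vertex 1.301 -0.313 2.617
vertex 1.539 0.23 3.333
vertex 1.703 -0.654 3.095
endloop
endfacet
facet normal -0.351 -0.876 -0.330
outer loop
vertex 1.301 -0.313 2.617
vertex 1.703 -0.654 3.095
vertex -0.199 -0.37 4.367
endloop
endfacet
facet normal 0.824 0.285 -0.490
outer loop
vertex 1.703 -0.654 3.095
vertex 1.539 0.23 3.333
vertex 2.009 -0.477 3.713
endloop
endfacet
facet normal 0.031 -0.965 0.261
outer loop
vertex 1.703 -0.654 3.095
vertex 2.009 -0.477 3.713
vertex -0.199 -0.37 4.367
endloop
endfacet

endsolid


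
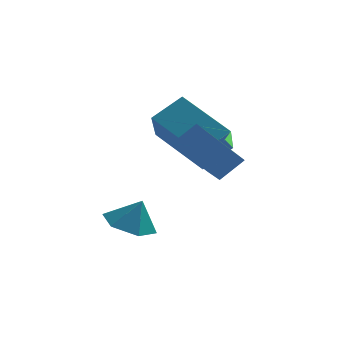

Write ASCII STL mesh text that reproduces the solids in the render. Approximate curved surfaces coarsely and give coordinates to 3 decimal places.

solid 
facet normal -0.376 -0.021 -0.927
outer loop
vertex 1.947 -1.636 -0.913
vertex 1.086 -1.591 -0.565
vertex 1.546 -0.809 -0.769
endloop
endfacet
facet normal 0.883 0.380 0.276
outer loop
vertex 1.947 -1.636 -0.913
vertex 1.546 -0.809 -0.769
vertex 1.494 -1.569 0.445
endloop
endfacet
facet normal -0.376 -0.021 -0.927
outer loop
vertex 1.546 -0.809 -0.769
vertex 1.086 -1.591 -0.565
vertex 0.685 -0.764 -0.421
endloop
endfacet
facet normal 0.253 0.815 0.521
outer loop
vertex 1.546 -0.809 -0.769
vertex 0.685 -0.764 -0.421
vertex 1.494 -1.569 0.445
endloop
endfacet
facet normal -0.374 -0.020 -0.927
outer loop
vertex 0.685 -0.764 -0.421
vertex 1.086 -1.591 -0.565
vertex 0.224 -1.546 -0.218
endloop
endfacet
facet normal -0.408 0.447 0.796
outer loop
vertex 0.685 -0.764 -0.421
vertex 0.224 -1.546 -0.218
vertex 1.494 -1.569 0.445
endloop
endfacet
facet normal -0.374 -0.021 -0.927
outer loop
vertex 0.224 -1.546 -0.218
vertex 1.086 -1.591 -0.565
vertex 0.625 -2.373 -0.361
endloop
endfacet
facet normal -0.438 -0.355 0.826
outer loop
vertex 0.224 -1.546 -0.218
vertex 0.625 -2.373 -0.361
vertex 1.494 -1.569 0.445
endloop
endfacet
facet normal -0.375 -0.021 -0.927
outer loop
vertex 0.625 -2.373 -0.361
vertex 1.086 -1.591 -0.565
vertex 1.487 -2.418 -0.709
endloop
endfacet
facet normal 0.193 -0.791 0.581
outer loop
vertex 0.625 -2.373 -0.361
vertex 1.487 -2.418 -0.709
vertex 1.494 -1.569 0.445
endloop
endfacet
facet normal -0.376 -0.021 -0.927
outer loop
vertex 1.487 -2.418 -0.709
vertex 1.086 -1.591 -0.565
vertex 1.947 -1.636 -0.913
endloop
endfacet
facet normal 0.853 -0.422 0.306
outer loop
vertex 1.487 -2.418 -0.709
vertex 1.947 -1.636 -0.913
vertex 1.494 -1.569 0.445
endloop
endfacet
facet normal -0.693 0.597 0.405
outer loop
vertex 2.503 -2.313 3.26
vertex 3.223 -1.97 3.987
vertex 2.798 -1.518 2.592
endloop
endfacet
facet normal -0.667 -0.319 -0.674
outer loop
vertex 3.997 -2.55 1.893
vertex 2.503 -2.313 3.26
vertex 2.798 -1.518 2.592
endloop
endfacet
facet normal -0.693 0.596 0.404
outer loop
vertex 2.798 -1.518 2.592
vertex 3.223 -1.97 3.987
vertex 3.518 -1.174 3.319
endloop
endfacet
facet normal 0.273 0.736 -0.619
outer loop
vertex 3.518 -1.174 3.319
vertex 3.997 -2.55 1.893
vertex 2.798 -1.518 2.592
endloop
endfacet
facet normal -0.274 -0.737 0.618
outer loop
vertex 2.503 -2.313 3.26
vertex 4.422 -3.002 3.288
vertex 3.223 -1.97 3.987
endloop
endfacet
facet normal -0.667 -0.318 -0.674
outer loop
vertex 3.702 -3.346 2.561
vertex 2.503 -2.313 3.26
vertex 3.997 -2.55 1.893
endloop
endfacet
facet normal -0.273 -0.736 0.619
outer loop
vertex 3.702 -3.346 2.561
vertex 4.422 -3.002 3.288
vertex 2.503 -2.313 3.26
endloop
endfacet
facet normal 0.667 0.318 0.674
outer loop
vertex 3.223 -1.97 3.987
vertex 4.422 -3.002 3.288
vertex 3.518 -1.174 3.319
endloop
endfacet
facet normal 0.274 0.736 -0.619
outer loop
vertex 4.717 -2.207 2.62
vertex 3.997 -2.55 1.893
vertex 3.518 -1.174 3.319
endloop
endfacet
facet normal 0.667 0.318 0.674
outer loop
vertex 3.518 -1.174 3.319
vertex 4.422 -3.002 3.288
vertex 4.717 -2.207 2.62
endloop
endfacet
facet normal 0.693 -0.597 -0.405
outer loop
vertex 4.717 -2.207 2.62
vertex 3.702 -3.346 2.561
vertex 3.997 -2.55 1.893
endloop
endfacet
facet normal 0.693 -0.597 -0.404
outer loop
vertex 4.422 -3.002 3.288
vertex 3.702 -3.346 2.561
vertex 4.717 -2.207 2.62
endloop
endfacet
facet normal -0.664 -0.527 -0.530
outer loop
vertex 1.635 -0.477 3.621
vertex 1.598 0.772 2.424
vertex 3.271 -1.459 2.547
endloop
endfacet
facet normal 0.021 -0.721 0.692
outer loop
vertex 4.162 -0.752 3.256
vertex 1.635 -0.477 3.621
vertex 3.271 -1.459 2.547
endloop
endfacet
facet normal -0.664 -0.527 -0.529
outer loop
vertex 3.271 -1.459 2.547
vertex 1.598 0.772 2.424
vertex 3.234 -0.21 1.349
endloop
endfacet
facet normal 0.747 -0.449 -0.491
outer loop
vertex 3.234 -0.21 1.349
vertex 4.162 -0.752 3.256
vertex 3.271 -1.459 2.547
endloop
endfacet
facet normal -0.747 0.449 0.491
outer loop
vertex 1.635 -0.477 3.621
vertex 2.489 1.479 3.133
vertex 1.598 0.772 2.424
endloop
endfacet
facet normal 0.021 -0.722 0.692
outer loop
vertex 2.526 0.23 4.331
vertex 1.635 -0.477 3.621
vertex 4.162 -0.752 3.256
endloop
endfacet
facet normal -0.747 0.449 0.491
outer loop
vertex 2.526 0.23 4.331
vertex 2.489 1.479 3.133
vertex 1.635 -0.477 3.621
endloop
endfacet
facet normal -0.022 0.721 -0.692
outer loop
vertex 1.598 0.772 2.424
vertex 2.489 1.479 3.133
vertex 3.234 -0.21 1.349
endloop
endfacet
facet normal 0.747 -0.448 -0.491
outer loop
vertex 4.125 0.497 2.059
vertex 4.162 -0.752 3.256
vertex 3.234 -0.21 1.349
endloop
endfacet
facet normal -0.021 0.722 -0.692
outer loop
vertex 3.234 -0.21 1.349
vertex 2.489 1.479 3.133
vertex 4.125 0.497 2.059
endloop
endfacet
facet normal 0.664 0.527 0.530
outer loop
vertex 4.125 0.497 2.059
vertex 2.526 0.23 4.331
vertex 4.162 -0.752 3.256
endloop
endfacet
facet normal 0.664 0.528 0.530
outer loop
vertex 2.489 1.479 3.133
vertex 2.526 0.23 4.331
vertex 4.125 0.497 2.059
endloop
endfacet

endsolid


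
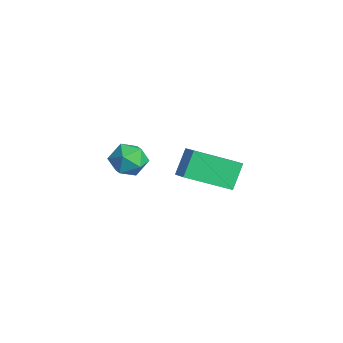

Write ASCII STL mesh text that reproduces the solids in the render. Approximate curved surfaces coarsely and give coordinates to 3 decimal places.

solid 
facet normal -0.402 0.487 0.776
outer loop
vertex -0.836 0.249 1.063
vertex -0.382 2.153 0.103
vertex -1.692 0.234 0.629
endloop
endfacet
facet normal -0.208 -0.874 0.440
outer loop
vertex -1.158 -0.413 -0.403
vertex -0.836 0.249 1.063
vertex -1.692 0.234 0.629
endloop
endfacet
facet normal -0.402 0.487 0.776
outer loop
vertex -1.692 0.234 0.629
vertex -0.382 2.153 0.103
vertex -1.238 2.138 -0.331
endloop
endfacet
facet normal -0.892 -0.015 -0.452
outer loop
vertex -1.238 2.138 -0.331
vertex -1.158 -0.413 -0.403
vertex -1.692 0.234 0.629
endloop
endfacet
facet normal 0.892 0.015 0.452
outer loop
vertex -0.836 0.249 1.063
vertex 0.152 1.506 -0.929
vertex -0.382 2.153 0.103
endloop
endfacet
facet normal -0.208 -0.874 0.440
outer loop
vertex -0.302 -0.398 0.031
vertex -0.836 0.249 1.063
vertex -1.158 -0.413 -0.403
endloop
endfacet
facet normal 0.892 0.015 0.452
outer loop
vertex -0.302 -0.398 0.031
vertex 0.152 1.506 -0.929
vertex -0.836 0.249 1.063
endloop
endfacet
facet normal 0.208 0.874 -0.440
outer loop
vertex -0.382 2.153 0.103
vertex 0.152 1.506 -0.929
vertex -1.238 2.138 -0.331
endloop
endfacet
facet normal -0.892 -0.015 -0.452
outer loop
vertex -0.704 1.491 -1.363
vertex -1.158 -0.413 -0.403
vertex -1.238 2.138 -0.331
endloop
endfacet
facet normal 0.208 0.874 -0.440
outer loop
vertex -1.238 2.138 -0.331
vertex 0.152 1.506 -0.929
vertex -0.704 1.491 -1.363
endloop
endfacet
facet normal 0.402 -0.487 -0.776
outer loop
vertex -0.704 1.491 -1.363
vertex -0.302 -0.398 0.031
vertex -1.158 -0.413 -0.403
endloop
endfacet
facet normal 0.402 -0.487 -0.776
outer loop
vertex 0.152 1.506 -0.929
vertex -0.302 -0.398 0.031
vertex -0.704 1.491 -1.363
endloop
endfacet
facet normal -0.875 0.090 0.475
outer loop
vertex 1.337 -3.68 3.466
vertex 1.731 -3.641 4.184
vertex 1.574 -2.954 3.765
endloop
endfacet
facet normal -0.911 0.371 -0.179
outer loop
vertex 1.337 -3.68 3.466
vertex 1.574 -2.954 3.765
vertex 1.664 -3.118 2.966
endloop
endfacet
facet normal -0.748 -0.142 -0.649
outer loop
vertex 1.337 -3.68 3.466
vertex 1.664 -3.118 2.966
vertex 1.878 -3.906 2.892
endloop
endfacet
facet normal -0.610 -0.739 -0.284
outer loop
vertex 1.337 -3.68 3.466
vertex 1.878 -3.906 2.892
vertex 1.919 -4.229 3.644
endloop
endfacet
facet normal -0.689 -0.597 0.411
outer loop
vertex 1.337 -3.68 3.466
vertex 1.919 -4.229 3.644
vertex 1.731 -3.641 4.184
endloop
endfacet
facet normal -0.415 0.881 -0.228
outer loop
vertex 1.664 -3.118 2.966
vertex 1.574 -2.954 3.765
vertex 2.261 -2.731 3.376
endloop
endfacet
facet normal -0.356 0.426 0.832
outer loop
vertex 1.574 -2.954 3.765
vertex 1.731 -3.641 4.184
vertex 2.302 -3.054 4.128
endloop
endfacet
facet normal -0.055 -0.685 0.727
outer loop
vertex 1.731 -3.641 4.184
vertex 1.919 -4.229 3.644
vertex 2.516 -3.842 4.054
endloop
endfacet
facet normal 0.072 -0.915 -0.397
outer loop
vertex 1.919 -4.229 3.644
vertex 1.878 -3.906 2.892
vertex 2.606 -4.006 3.255
endloop
endfacet
facet normal -0.150 0.052 -0.987
outer loop
vertex 1.878 -3.906 2.892
vertex 1.664 -3.118 2.966
vertex 2.449 -3.319 2.836
endloop
endfacet
facet normal 0.610 0.739 0.284
outer loop
vertex 2.843 -3.28 3.554
vertex 2.261 -2.731 3.376
vertex 2.302 -3.054 4.128
endloop
endfacet
facet normal 0.748 0.142 0.649
outer loop
vertex 2.843 -3.28 3.554
vertex 2.302 -3.054 4.128
vertex 2.516 -3.842 4.054
endloop
endfacet
facet normal 0.911 -0.371 0.179
outer loop
vertex 2.843 -3.28 3.554
vertex 2.516 -3.842 4.054
vertex 2.606 -4.006 3.255
endloop
endfacet
facet normal 0.875 -0.090 -0.475
outer loop
vertex 2.843 -3.28 3.554
vertex 2.606 -4.006 3.255
vertex 2.449 -3.319 2.836
endloop
endfacet
facet normal 0.689 0.597 -0.411
outer loop
vertex 2.843 -3.28 3.554
vertex 2.449 -3.319 2.836
vertex 2.261 -2.731 3.376
endloop
endfacet
facet normal -0.072 0.915 0.397
outer loop
vertex 2.302 -3.054 4.128
vertex 2.261 -2.731 3.376
vertex 1.574 -2.954 3.765
endloop
endfacet
facet normal 0.150 -0.052 0.987
outer loop
vertex 2.516 -3.842 4.054
vertex 2.302 -3.054 4.128
vertex 1.731 -3.641 4.184
endloop
endfacet
facet normal 0.415 -0.881 0.228
outer loop
vertex 2.606 -4.006 3.255
vertex 2.516 -3.842 4.054
vertex 1.919 -4.229 3.644
endloop
endfacet
facet normal 0.356 -0.426 -0.832
outer loop
vertex 2.449 -3.319 2.836
vertex 2.606 -4.006 3.255
vertex 1.878 -3.906 2.892
endloop
endfacet
facet normal 0.055 0.685 -0.727
outer loop
vertex 2.261 -2.731 3.376
vertex 2.449 -3.319 2.836
vertex 1.664 -3.118 2.966
endloop
endfacet

endsolid


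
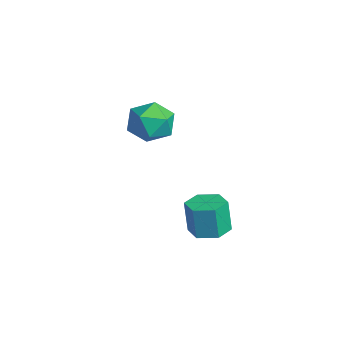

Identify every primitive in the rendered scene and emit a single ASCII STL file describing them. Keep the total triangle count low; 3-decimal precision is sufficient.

solid 
facet normal 0.116 0.064 -0.991
outer loop
vertex 3.798 0.137 0.949
vertex 3.065 0.102 0.861
vertex 3.396 0.758 0.942
endloop
endfacet
facet normal 0.831 0.540 0.132
outer loop
vertex 3.798 0.137 0.949
vertex 3.396 0.758 0.942
vertex 3.649 0.054 2.227
endloop
endfacet
facet normal 0.832 0.540 0.132
outer loop
vertex 3.649 0.054 2.227
vertex 3.396 0.758 0.942
vertex 3.247 0.675 2.221
endloop
endfacet
facet normal -0.116 -0.065 0.991
outer loop
vertex 3.649 0.054 2.227
vertex 3.247 0.675 2.221
vertex 2.915 0.018 2.139
endloop
endfacet
facet normal 0.116 0.064 -0.991
outer loop
vertex 3.396 0.758 0.942
vertex 3.065 0.102 0.861
vertex 2.662 0.723 0.854
endloop
endfacet
facet normal -0.055 0.997 0.058
outer loop
vertex 3.396 0.758 0.942
vertex 2.662 0.723 0.854
vertex 3.247 0.675 2.221
endloop
endfacet
facet normal -0.055 0.997 0.058
outer loop
vertex 3.247 0.675 2.221
vertex 2.662 0.723 0.854
vertex 2.513 0.64 2.133
endloop
endfacet
facet normal -0.116 -0.065 0.991
outer loop
vertex 3.247 0.675 2.221
vertex 2.513 0.64 2.133
vertex 2.915 0.018 2.139
endloop
endfacet
facet normal 0.116 0.064 -0.991
outer loop
vertex 2.662 0.723 0.854
vertex 3.065 0.102 0.861
vertex 2.331 0.066 0.773
endloop
endfacet
facet normal -0.887 0.456 -0.074
outer loop
vertex 2.662 0.723 0.854
vertex 2.331 0.066 0.773
vertex 2.513 0.64 2.133
endloop
endfacet
facet normal -0.887 0.456 -0.074
outer loop
vertex 2.513 0.64 2.133
vertex 2.331 0.066 0.773
vertex 2.182 -0.017 2.051
endloop
endfacet
facet normal -0.116 -0.065 0.991
outer loop
vertex 2.513 0.64 2.133
vertex 2.182 -0.017 2.051
vertex 2.915 0.018 2.139
endloop
endfacet
facet normal 0.116 0.065 -0.991
outer loop
vertex 2.331 0.066 0.773
vertex 3.065 0.102 0.861
vertex 2.733 -0.555 0.779
endloop
endfacet
facet normal -0.832 -0.540 -0.132
outer loop
vertex 2.331 0.066 0.773
vertex 2.733 -0.555 0.779
vertex 2.182 -0.017 2.051
endloop
endfacet
facet normal -0.831 -0.540 -0.132
outer loop
vertex 2.182 -0.017 2.051
vertex 2.733 -0.555 0.779
vertex 2.584 -0.638 2.058
endloop
endfacet
facet normal -0.116 -0.064 0.991
outer loop
vertex 2.182 -0.017 2.051
vertex 2.584 -0.638 2.058
vertex 2.915 0.018 2.139
endloop
endfacet
facet normal 0.116 0.065 -0.991
outer loop
vertex 2.733 -0.555 0.779
vertex 3.065 0.102 0.861
vertex 3.467 -0.52 0.867
endloop
endfacet
facet normal 0.055 -0.997 -0.058
outer loop
vertex 2.733 -0.555 0.779
vertex 3.467 -0.52 0.867
vertex 2.584 -0.638 2.058
endloop
endfacet
facet normal 0.055 -0.997 -0.058
outer loop
vertex 2.584 -0.638 2.058
vertex 3.467 -0.52 0.867
vertex 3.318 -0.603 2.146
endloop
endfacet
facet normal -0.116 -0.064 0.991
outer loop
vertex 2.584 -0.638 2.058
vertex 3.318 -0.603 2.146
vertex 2.915 0.018 2.139
endloop
endfacet
facet normal 0.116 0.065 -0.991
outer loop
vertex 3.467 -0.52 0.867
vertex 3.065 0.102 0.861
vertex 3.798 0.137 0.949
endloop
endfacet
facet normal 0.887 -0.456 0.074
outer loop
vertex 3.467 -0.52 0.867
vertex 3.798 0.137 0.949
vertex 3.318 -0.603 2.146
endloop
endfacet
facet normal 0.887 -0.456 0.074
outer loop
vertex 3.318 -0.603 2.146
vertex 3.798 0.137 0.949
vertex 3.649 0.054 2.227
endloop
endfacet
facet normal -0.116 -0.064 0.991
outer loop
vertex 3.318 -0.603 2.146
vertex 3.649 0.054 2.227
vertex 2.915 0.018 2.139
endloop
endfacet
facet normal -0.885 0.238 -0.400
outer loop
vertex -1.463 0.021 3.203
vertex -1.774 -0.87 3.362
vertex -1.894 -0.194 4.029
endloop
endfacet
facet normal -0.582 0.808 -0.094
outer loop
vertex -1.463 0.021 3.203
vertex -1.894 -0.194 4.029
vertex -1.118 0.365 4.026
endloop
endfacet
facet normal 0.051 0.914 -0.403
outer loop
vertex -1.463 0.021 3.203
vertex -1.118 0.365 4.026
vertex -0.519 0.036 3.356
endloop
endfacet
facet normal 0.140 0.410 -0.901
outer loop
vertex -1.463 0.021 3.203
vertex -0.519 0.036 3.356
vertex -0.924 -0.727 2.946
endloop
endfacet
facet normal -0.439 -0.007 -0.899
outer loop
vertex -1.463 0.021 3.203
vertex -0.924 -0.727 2.946
vertex -1.774 -0.87 3.362
endloop
endfacet
facet normal -0.468 0.653 0.595
outer loop
vertex -1.118 0.365 4.026
vertex -1.894 -0.194 4.029
vertex -1.216 -0.313 4.694
endloop
endfacet
facet normal -0.958 -0.268 0.099
outer loop
vertex -1.894 -0.194 4.029
vertex -1.774 -0.87 3.362
vertex -1.621 -1.076 4.284
endloop
endfacet
facet normal -0.235 -0.665 -0.709
outer loop
vertex -1.774 -0.87 3.362
vertex -0.924 -0.727 2.946
vertex -1.022 -1.405 3.614
endloop
endfacet
facet normal 0.701 0.011 -0.713
outer loop
vertex -0.924 -0.727 2.946
vertex -0.519 0.036 3.356
vertex -0.246 -0.846 3.611
endloop
endfacet
facet normal 0.557 0.826 0.092
outer loop
vertex -0.519 0.036 3.356
vertex -1.118 0.365 4.026
vertex -0.366 -0.17 4.278
endloop
endfacet
facet normal -0.140 -0.410 0.901
outer loop
vertex -0.677 -1.061 4.437
vertex -1.216 -0.313 4.694
vertex -1.621 -1.076 4.284
endloop
endfacet
facet normal -0.051 -0.914 0.403
outer loop
vertex -0.677 -1.061 4.437
vertex -1.621 -1.076 4.284
vertex -1.022 -1.405 3.614
endloop
endfacet
facet normal 0.582 -0.808 0.094
outer loop
vertex -0.677 -1.061 4.437
vertex -1.022 -1.405 3.614
vertex -0.246 -0.846 3.611
endloop
endfacet
facet normal 0.885 -0.238 0.400
outer loop
vertex -0.677 -1.061 4.437
vertex -0.246 -0.846 3.611
vertex -0.366 -0.17 4.278
endloop
endfacet
facet normal 0.439 0.007 0.899
outer loop
vertex -0.677 -1.061 4.437
vertex -0.366 -0.17 4.278
vertex -1.216 -0.313 4.694
endloop
endfacet
facet normal -0.701 -0.011 0.713
outer loop
vertex -1.621 -1.076 4.284
vertex -1.216 -0.313 4.694
vertex -1.894 -0.194 4.029
endloop
endfacet
facet normal -0.557 -0.826 -0.092
outer loop
vertex -1.022 -1.405 3.614
vertex -1.621 -1.076 4.284
vertex -1.774 -0.87 3.362
endloop
endfacet
facet normal 0.468 -0.653 -0.595
outer loop
vertex -0.246 -0.846 3.611
vertex -1.022 -1.405 3.614
vertex -0.924 -0.727 2.946
endloop
endfacet
facet normal 0.958 0.268 -0.099
outer loop
vertex -0.366 -0.17 4.278
vertex -0.246 -0.846 3.611
vertex -0.519 0.036 3.356
endloop
endfacet
facet normal 0.235 0.665 0.709
outer loop
vertex -1.216 -0.313 4.694
vertex -0.366 -0.17 4.278
vertex -1.118 0.365 4.026
endloop
endfacet

endsolid


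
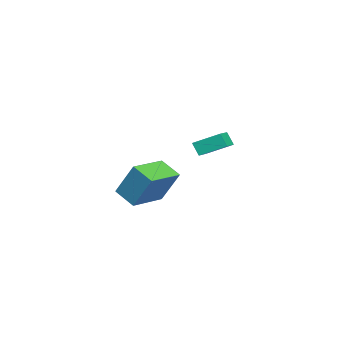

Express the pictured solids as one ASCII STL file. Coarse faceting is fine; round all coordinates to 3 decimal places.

solid 
facet normal -0.810 0.574 -0.122
outer loop
vertex 1.318 0.136 0.669
vertex 2.061 1.055 0.059
vertex 0.951 -0.764 -1.136
endloop
endfacet
facet normal -0.559 -0.691 0.458
outer loop
vertex 2.659 -1.975 -0.879
vertex 1.318 0.136 0.669
vertex 0.951 -0.764 -1.136
endloop
endfacet
facet normal -0.810 0.574 -0.122
outer loop
vertex 0.951 -0.764 -1.136
vertex 2.061 1.055 0.059
vertex 1.694 0.155 -1.746
endloop
endfacet
facet normal -0.179 -0.439 -0.880
outer loop
vertex 1.694 0.155 -1.746
vertex 2.659 -1.975 -0.879
vertex 0.951 -0.764 -1.136
endloop
endfacet
facet normal 0.179 0.439 0.880
outer loop
vertex 1.318 0.136 0.669
vertex 3.769 -0.156 0.316
vertex 2.061 1.055 0.059
endloop
endfacet
facet normal -0.559 -0.691 0.458
outer loop
vertex 3.026 -1.075 0.926
vertex 1.318 0.136 0.669
vertex 2.659 -1.975 -0.879
endloop
endfacet
facet normal 0.179 0.439 0.880
outer loop
vertex 3.026 -1.075 0.926
vertex 3.769 -0.156 0.316
vertex 1.318 0.136 0.669
endloop
endfacet
facet normal 0.559 0.691 -0.458
outer loop
vertex 2.061 1.055 0.059
vertex 3.769 -0.156 0.316
vertex 1.694 0.155 -1.746
endloop
endfacet
facet normal -0.179 -0.439 -0.880
outer loop
vertex 3.402 -1.056 -1.489
vertex 2.659 -1.975 -0.879
vertex 1.694 0.155 -1.746
endloop
endfacet
facet normal 0.559 0.691 -0.458
outer loop
vertex 1.694 0.155 -1.746
vertex 3.769 -0.156 0.316
vertex 3.402 -1.056 -1.489
endloop
endfacet
facet normal 0.810 -0.574 0.122
outer loop
vertex 3.402 -1.056 -1.489
vertex 3.026 -1.075 0.926
vertex 2.659 -1.975 -0.879
endloop
endfacet
facet normal 0.810 -0.574 0.122
outer loop
vertex 3.769 -0.156 0.316
vertex 3.026 -1.075 0.926
vertex 3.402 -1.056 -1.489
endloop
endfacet
facet normal -0.336 -0.411 0.847
outer loop
vertex -3.099 1.328 0.164
vertex -3.013 2.743 0.884
vertex -4.463 1.615 -0.238
endloop
endfacet
facet normal -0.054 -0.890 -0.453
outer loop
vertex -4.167 1.977 -0.984
vertex -3.099 1.328 0.164
vertex -4.463 1.615 -0.238
endloop
endfacet
facet normal -0.336 -0.411 0.847
outer loop
vertex -4.463 1.615 -0.238
vertex -3.013 2.743 0.884
vertex -4.377 3.03 0.482
endloop
endfacet
facet normal -0.940 0.198 -0.277
outer loop
vertex -4.377 3.03 0.482
vertex -4.167 1.977 -0.984
vertex -4.463 1.615 -0.238
endloop
endfacet
facet normal 0.940 -0.198 0.277
outer loop
vertex -3.099 1.328 0.164
vertex -2.717 3.105 0.138
vertex -3.013 2.743 0.884
endloop
endfacet
facet normal -0.054 -0.890 -0.453
outer loop
vertex -2.803 1.69 -0.582
vertex -3.099 1.328 0.164
vertex -4.167 1.977 -0.984
endloop
endfacet
facet normal 0.940 -0.198 0.277
outer loop
vertex -2.803 1.69 -0.582
vertex -2.717 3.105 0.138
vertex -3.099 1.328 0.164
endloop
endfacet
facet normal 0.054 0.890 0.453
outer loop
vertex -3.013 2.743 0.884
vertex -2.717 3.105 0.138
vertex -4.377 3.03 0.482
endloop
endfacet
facet normal -0.940 0.198 -0.277
outer loop
vertex -4.081 3.392 -0.264
vertex -4.167 1.977 -0.984
vertex -4.377 3.03 0.482
endloop
endfacet
facet normal 0.054 0.890 0.453
outer loop
vertex -4.377 3.03 0.482
vertex -2.717 3.105 0.138
vertex -4.081 3.392 -0.264
endloop
endfacet
facet normal 0.336 0.411 -0.847
outer loop
vertex -4.081 3.392 -0.264
vertex -2.803 1.69 -0.582
vertex -4.167 1.977 -0.984
endloop
endfacet
facet normal 0.336 0.411 -0.847
outer loop
vertex -2.717 3.105 0.138
vertex -2.803 1.69 -0.582
vertex -4.081 3.392 -0.264
endloop
endfacet

endsolid


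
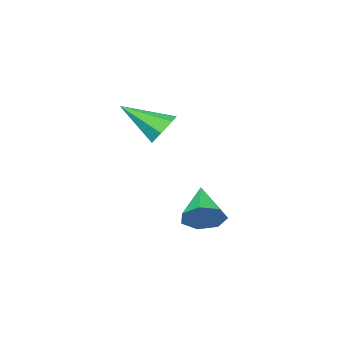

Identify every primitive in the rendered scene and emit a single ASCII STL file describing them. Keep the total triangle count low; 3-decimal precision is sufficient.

solid 
facet normal -0.475 0.679 -0.559
outer loop
vertex 1.591 -0.058 1.282
vertex 1.393 0.281 1.862
vertex 1.972 0.371 1.479
endloop
endfacet
facet normal 0.742 -0.419 -0.522
outer loop
vertex 1.591 -0.058 1.282
vertex 1.972 0.371 1.479
vertex 2.207 -0.881 2.818
endloop
endfacet
facet normal -0.475 0.679 -0.559
outer loop
vertex 1.972 0.371 1.479
vertex 1.393 0.281 1.862
vertex 1.918 0.733 1.965
endloop
endfacet
facet normal 0.986 0.168 -0.016
outer loop
vertex 1.972 0.371 1.479
vertex 1.918 0.733 1.965
vertex 2.207 -0.881 2.818
endloop
endfacet
facet normal -0.475 0.679 -0.559
outer loop
vertex 1.918 0.733 1.965
vertex 1.393 0.281 1.862
vertex 1.468 0.754 2.373
endloop
endfacet
facet normal 0.610 0.453 0.650
outer loop
vertex 1.918 0.733 1.965
vertex 1.468 0.754 2.373
vertex 2.207 -0.881 2.818
endloop
endfacet
facet normal -0.476 0.679 -0.559
outer loop
vertex 1.468 0.754 2.373
vertex 1.393 0.281 1.862
vertex 0.962 0.418 2.396
endloop
endfacet
facet normal -0.101 0.219 0.971
outer loop
vertex 1.468 0.754 2.373
vertex 0.962 0.418 2.396
vertex 2.207 -0.881 2.818
endloop
endfacet
facet normal -0.476 0.680 -0.558
outer loop
vertex 0.962 0.418 2.396
vertex 1.393 0.281 1.862
vertex 0.781 -0.02 2.017
endloop
endfacet
facet normal -0.612 -0.357 0.705
outer loop
vertex 0.962 0.418 2.396
vertex 0.781 -0.02 2.017
vertex 2.207 -0.881 2.818
endloop
endfacet
facet normal -0.476 0.678 -0.560
outer loop
vertex 0.781 -0.02 2.017
vertex 1.393 0.281 1.862
vertex 1.06 -0.233 1.522
endloop
endfacet
facet normal -0.539 -0.840 0.057
outer loop
vertex 0.781 -0.02 2.017
vertex 1.06 -0.233 1.522
vertex 2.207 -0.881 2.818
endloop
endfacet
facet normal -0.476 0.679 -0.559
outer loop
vertex 1.06 -0.233 1.522
vertex 1.393 0.281 1.862
vertex 1.591 -0.058 1.282
endloop
endfacet
facet normal 0.064 -0.869 -0.491
outer loop
vertex 1.06 -0.233 1.522
vertex 1.591 -0.058 1.282
vertex 2.207 -0.881 2.818
endloop
endfacet
facet normal 0.544 0.649 -0.531
outer loop
vertex 3.357 3.967 0.042
vertex 2.99 3.781 -0.561
vertex 2.835 4.306 -0.078
endloop
endfacet
facet normal -0.070 0.236 0.969
outer loop
vertex 3.357 3.967 0.042
vertex 2.835 4.306 -0.078
vertex 2.17 2.799 0.241
endloop
endfacet
facet normal 0.543 0.650 -0.532
outer loop
vertex 2.835 4.306 -0.078
vertex 2.99 3.781 -0.561
vertex 2.43 4.248 -0.562
endloop
endfacet
facet normal -0.716 0.432 0.548
outer loop
vertex 2.835 4.306 -0.078
vertex 2.43 4.248 -0.562
vertex 2.17 2.799 0.241
endloop
endfacet
facet normal 0.543 0.650 -0.531
outer loop
vertex 2.43 4.248 -0.562
vertex 2.99 3.781 -0.561
vertex 2.447 3.839 -1.045
endloop
endfacet
facet normal -0.986 0.107 -0.126
outer loop
vertex 2.43 4.248 -0.562
vertex 2.447 3.839 -1.045
vertex 2.17 2.799 0.241
endloop
endfacet
facet normal 0.543 0.650 -0.531
outer loop
vertex 2.447 3.839 -1.045
vertex 2.99 3.781 -0.561
vertex 2.873 3.386 -1.164
endloop
endfacet
facet normal -0.677 -0.494 -0.545
outer loop
vertex 2.447 3.839 -1.045
vertex 2.873 3.386 -1.164
vertex 2.17 2.799 0.241
endloop
endfacet
facet normal 0.543 0.650 -0.531
outer loop
vertex 2.873 3.386 -1.164
vertex 2.99 3.781 -0.561
vertex 3.387 3.23 -0.829
endloop
endfacet
facet normal -0.022 -0.919 -0.395
outer loop
vertex 2.873 3.386 -1.164
vertex 3.387 3.23 -0.829
vertex 2.17 2.799 0.241
endloop
endfacet
facet normal 0.543 0.650 -0.532
outer loop
vertex 3.387 3.23 -0.829
vertex 2.99 3.781 -0.561
vertex 3.603 3.489 -0.292
endloop
endfacet
facet normal 0.487 -0.847 0.213
outer loop
vertex 3.387 3.23 -0.829
vertex 3.603 3.489 -0.292
vertex 2.17 2.799 0.241
endloop
endfacet
facet normal 0.543 0.651 -0.531
outer loop
vertex 3.603 3.489 -0.292
vertex 2.99 3.781 -0.561
vertex 3.357 3.967 0.042
endloop
endfacet
facet normal 0.465 -0.333 0.820
outer loop
vertex 3.603 3.489 -0.292
vertex 3.357 3.967 0.042
vertex 2.17 2.799 0.241
endloop
endfacet

endsolid


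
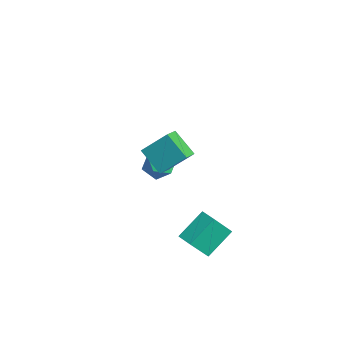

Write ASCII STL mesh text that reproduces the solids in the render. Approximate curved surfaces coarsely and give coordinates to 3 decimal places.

solid 
facet normal -0.919 -0.386 -0.078
outer loop
vertex 1.497 -1.341 -0.604
vertex 1.204 -0.346 -2.062
vertex 2.148 -2.681 -1.649
endloop
endfacet
facet normal 0.163 -0.556 0.815
outer loop
vertex 2.976 -2.334 -1.578
vertex 1.497 -1.341 -0.604
vertex 2.148 -2.681 -1.649
endloop
endfacet
facet normal -0.919 -0.386 -0.079
outer loop
vertex 2.148 -2.681 -1.649
vertex 1.204 -0.346 -2.062
vertex 1.856 -1.686 -3.107
endloop
endfacet
facet normal 0.358 -0.736 -0.574
outer loop
vertex 1.856 -1.686 -3.107
vertex 2.976 -2.334 -1.578
vertex 2.148 -2.681 -1.649
endloop
endfacet
facet normal -0.358 0.736 0.574
outer loop
vertex 1.497 -1.341 -0.604
vertex 2.032 0.001 -1.991
vertex 1.204 -0.346 -2.062
endloop
endfacet
facet normal 0.163 -0.556 0.815
outer loop
vertex 2.324 -0.994 -0.533
vertex 1.497 -1.341 -0.604
vertex 2.976 -2.334 -1.578
endloop
endfacet
facet normal -0.358 0.736 0.574
outer loop
vertex 2.324 -0.994 -0.533
vertex 2.032 0.001 -1.991
vertex 1.497 -1.341 -0.604
endloop
endfacet
facet normal -0.163 0.556 -0.815
outer loop
vertex 1.204 -0.346 -2.062
vertex 2.032 0.001 -1.991
vertex 1.856 -1.686 -3.107
endloop
endfacet
facet normal 0.358 -0.736 -0.574
outer loop
vertex 2.683 -1.339 -3.036
vertex 2.976 -2.334 -1.578
vertex 1.856 -1.686 -3.107
endloop
endfacet
facet normal -0.163 0.556 -0.815
outer loop
vertex 1.856 -1.686 -3.107
vertex 2.032 0.001 -1.991
vertex 2.683 -1.339 -3.036
endloop
endfacet
facet normal 0.919 0.386 0.079
outer loop
vertex 2.683 -1.339 -3.036
vertex 2.324 -0.994 -0.533
vertex 2.976 -2.334 -1.578
endloop
endfacet
facet normal 0.919 0.385 0.079
outer loop
vertex 2.032 0.001 -1.991
vertex 2.324 -0.994 -0.533
vertex 2.683 -1.339 -3.036
endloop
endfacet
facet normal -0.696 0.602 -0.390
outer loop
vertex 0.29 -2.377 4.684
vertex 1.38 -1.726 3.743
vertex -0.054 -3.566 3.462
endloop
endfacet
facet normal -0.690 -0.412 0.595
outer loop
vertex 0.58 -4.114 3.817
vertex 0.29 -2.377 4.684
vertex -0.054 -3.566 3.462
endloop
endfacet
facet normal -0.696 0.602 -0.390
outer loop
vertex -0.054 -3.566 3.462
vertex 1.38 -1.726 3.743
vertex 1.036 -2.915 2.521
endloop
endfacet
facet normal -0.198 -0.684 -0.702
outer loop
vertex 1.036 -2.915 2.521
vertex 0.58 -4.114 3.817
vertex -0.054 -3.566 3.462
endloop
endfacet
facet normal 0.198 0.684 0.702
outer loop
vertex 0.29 -2.377 4.684
vertex 2.014 -2.274 4.098
vertex 1.38 -1.726 3.743
endloop
endfacet
facet normal -0.690 -0.412 0.595
outer loop
vertex 0.924 -2.925 5.039
vertex 0.29 -2.377 4.684
vertex 0.58 -4.114 3.817
endloop
endfacet
facet normal 0.198 0.684 0.702
outer loop
vertex 0.924 -2.925 5.039
vertex 2.014 -2.274 4.098
vertex 0.29 -2.377 4.684
endloop
endfacet
facet normal 0.690 0.412 -0.595
outer loop
vertex 1.38 -1.726 3.743
vertex 2.014 -2.274 4.098
vertex 1.036 -2.915 2.521
endloop
endfacet
facet normal -0.198 -0.684 -0.702
outer loop
vertex 1.67 -3.463 2.876
vertex 0.58 -4.114 3.817
vertex 1.036 -2.915 2.521
endloop
endfacet
facet normal 0.690 0.412 -0.595
outer loop
vertex 1.036 -2.915 2.521
vertex 2.014 -2.274 4.098
vertex 1.67 -3.463 2.876
endloop
endfacet
facet normal 0.696 -0.602 0.390
outer loop
vertex 1.67 -3.463 2.876
vertex 0.924 -2.925 5.039
vertex 0.58 -4.114 3.817
endloop
endfacet
facet normal 0.696 -0.602 0.390
outer loop
vertex 2.014 -2.274 4.098
vertex 0.924 -2.925 5.039
vertex 1.67 -3.463 2.876
endloop
endfacet
facet normal -0.065 -0.014 0.998
outer loop
vertex -4.387 -1.91 -0.675
vertex -3.932 -2.752 -0.657
vertex -3.432 -1.937 -0.613
endloop
endfacet
facet normal -0.030 0.657 0.754
outer loop
vertex -4.387 -1.91 -0.675
vertex -3.432 -1.937 -0.613
vertex -3.856 -1.299 -1.186
endloop
endfacet
facet normal -0.577 0.757 0.306
outer loop
vertex -4.387 -1.91 -0.675
vertex -3.856 -1.299 -1.186
vertex -4.619 -1.719 -1.584
endloop
endfacet
facet normal -0.950 0.149 0.274
outer loop
vertex -4.387 -1.91 -0.675
vertex -4.619 -1.719 -1.584
vertex -4.666 -2.617 -1.257
endloop
endfacet
facet normal -0.633 -0.327 0.701
outer loop
vertex -4.387 -1.91 -0.675
vertex -4.666 -2.617 -1.257
vertex -3.932 -2.752 -0.657
endloop
endfacet
facet normal 0.575 0.724 0.381
outer loop
vertex -3.856 -1.299 -1.186
vertex -3.432 -1.937 -0.613
vertex -3.074 -1.763 -1.483
endloop
endfacet
facet normal 0.518 -0.360 0.776
outer loop
vertex -3.432 -1.937 -0.613
vertex -3.932 -2.752 -0.657
vertex -3.121 -2.661 -1.156
endloop
endfacet
facet normal -0.402 -0.867 0.296
outer loop
vertex -3.932 -2.752 -0.657
vertex -4.666 -2.617 -1.257
vertex -3.884 -3.081 -1.554
endloop
endfacet
facet normal -0.914 -0.096 -0.395
outer loop
vertex -4.666 -2.617 -1.257
vertex -4.619 -1.719 -1.584
vertex -4.308 -2.443 -2.127
endloop
endfacet
facet normal -0.310 0.887 -0.342
outer loop
vertex -4.619 -1.719 -1.584
vertex -3.856 -1.299 -1.186
vertex -3.808 -1.628 -2.083
endloop
endfacet
facet normal 0.950 -0.149 -0.274
outer loop
vertex -3.353 -2.47 -2.065
vertex -3.074 -1.763 -1.483
vertex -3.121 -2.661 -1.156
endloop
endfacet
facet normal 0.577 -0.757 -0.306
outer loop
vertex -3.353 -2.47 -2.065
vertex -3.121 -2.661 -1.156
vertex -3.884 -3.081 -1.554
endloop
endfacet
facet normal 0.030 -0.657 -0.754
outer loop
vertex -3.353 -2.47 -2.065
vertex -3.884 -3.081 -1.554
vertex -4.308 -2.443 -2.127
endloop
endfacet
facet normal 0.065 0.014 -0.998
outer loop
vertex -3.353 -2.47 -2.065
vertex -4.308 -2.443 -2.127
vertex -3.808 -1.628 -2.083
endloop
endfacet
facet normal 0.633 0.327 -0.701
outer loop
vertex -3.353 -2.47 -2.065
vertex -3.808 -1.628 -2.083
vertex -3.074 -1.763 -1.483
endloop
endfacet
facet normal 0.914 0.096 0.395
outer loop
vertex -3.121 -2.661 -1.156
vertex -3.074 -1.763 -1.483
vertex -3.432 -1.937 -0.613
endloop
endfacet
facet normal 0.310 -0.887 0.342
outer loop
vertex -3.884 -3.081 -1.554
vertex -3.121 -2.661 -1.156
vertex -3.932 -2.752 -0.657
endloop
endfacet
facet normal -0.575 -0.724 -0.381
outer loop
vertex -4.308 -2.443 -2.127
vertex -3.884 -3.081 -1.554
vertex -4.666 -2.617 -1.257
endloop
endfacet
facet normal -0.518 0.360 -0.776
outer loop
vertex -3.808 -1.628 -2.083
vertex -4.308 -2.443 -2.127
vertex -4.619 -1.719 -1.584
endloop
endfacet
facet normal 0.402 0.867 -0.296
outer loop
vertex -3.074 -1.763 -1.483
vertex -3.808 -1.628 -2.083
vertex -3.856 -1.299 -1.186
endloop
endfacet

endsolid
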